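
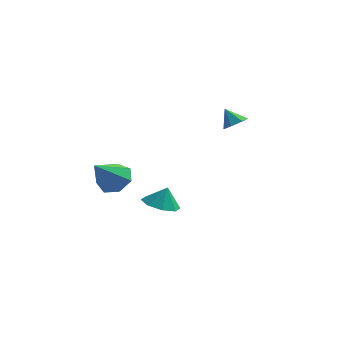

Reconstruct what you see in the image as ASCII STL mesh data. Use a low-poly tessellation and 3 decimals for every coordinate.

solid 
facet normal -0.268 -0.183 -0.946
outer loop
vertex -0.051 2.867 -3.819
vertex -0.939 3.268 -3.645
vertex -0.065 3.612 -3.959
endloop
endfacet
facet normal 0.914 0.091 0.395
outer loop
vertex -0.051 2.867 -3.819
vertex -0.065 3.612 -3.959
vertex -0.641 3.472 -2.595
endloop
endfacet
facet normal -0.268 -0.183 -0.946
outer loop
vertex -0.065 3.612 -3.959
vertex -0.939 3.268 -3.645
vertex -0.592 4.155 -3.915
endloop
endfacet
facet normal 0.685 0.636 0.355
outer loop
vertex -0.065 3.612 -3.959
vertex -0.592 4.155 -3.915
vertex -0.641 3.472 -2.595
endloop
endfacet
facet normal -0.268 -0.183 -0.946
outer loop
vertex -0.592 4.155 -3.915
vertex -0.939 3.268 -3.645
vertex -1.321 4.179 -3.713
endloop
endfacet
facet normal 0.156 0.875 0.458
outer loop
vertex -0.592 4.155 -3.915
vertex -1.321 4.179 -3.713
vertex -0.641 3.472 -2.595
endloop
endfacet
facet normal -0.268 -0.183 -0.946
outer loop
vertex -1.321 4.179 -3.713
vertex -0.939 3.268 -3.645
vertex -1.827 3.669 -3.471
endloop
endfacet
facet normal -0.366 0.670 0.646
outer loop
vertex -1.321 4.179 -3.713
vertex -1.827 3.669 -3.471
vertex -0.641 3.472 -2.595
endloop
endfacet
facet normal -0.268 -0.183 -0.946
outer loop
vertex -1.827 3.669 -3.471
vertex -0.939 3.268 -3.645
vertex -1.813 2.925 -3.331
endloop
endfacet
facet normal -0.573 0.141 0.807
outer loop
vertex -1.827 3.669 -3.471
vertex -1.813 2.925 -3.331
vertex -0.641 3.472 -2.595
endloop
endfacet
facet normal -0.268 -0.183 -0.946
outer loop
vertex -1.813 2.925 -3.331
vertex -0.939 3.268 -3.645
vertex -1.286 2.382 -3.375
endloop
endfacet
facet normal -0.344 -0.403 0.848
outer loop
vertex -1.813 2.925 -3.331
vertex -1.286 2.382 -3.375
vertex -0.641 3.472 -2.595
endloop
endfacet
facet normal -0.268 -0.183 -0.946
outer loop
vertex -1.286 2.382 -3.375
vertex -0.939 3.268 -3.645
vertex -0.556 2.358 -3.577
endloop
endfacet
facet normal 0.185 -0.642 0.744
outer loop
vertex -1.286 2.382 -3.375
vertex -0.556 2.358 -3.577
vertex -0.641 3.472 -2.595
endloop
endfacet
facet normal -0.268 -0.184 -0.946
outer loop
vertex -0.556 2.358 -3.577
vertex -0.939 3.268 -3.645
vertex -0.051 2.867 -3.819
endloop
endfacet
facet normal 0.707 -0.437 0.557
outer loop
vertex -0.556 2.358 -3.577
vertex -0.051 2.867 -3.819
vertex -0.641 3.472 -2.595
endloop
endfacet
facet normal 0.247 0.674 -0.696
outer loop
vertex -1.286 0.142 0.038
vertex -1.924 -0.226 -0.545
vertex -2.034 0.464 0.084
endloop
endfacet
facet normal 0.186 0.298 0.936
outer loop
vertex -1.286 0.142 0.038
vertex -2.034 0.464 0.084
vertex -2.396 -1.514 0.785
endloop
endfacet
facet normal 0.246 0.674 -0.696
outer loop
vertex -2.034 0.464 0.084
vertex -1.924 -0.226 -0.545
vertex -2.7 0.266 -0.343
endloop
endfacet
facet normal -0.577 0.365 0.731
outer loop
vertex -2.034 0.464 0.084
vertex -2.7 0.266 -0.343
vertex -2.396 -1.514 0.785
endloop
endfacet
facet normal 0.246 0.674 -0.696
outer loop
vertex -2.7 0.266 -0.343
vertex -1.924 -0.226 -0.545
vertex -2.782 -0.303 -0.923
endloop
endfacet
facet normal -0.981 -0.049 0.187
outer loop
vertex -2.7 0.266 -0.343
vertex -2.782 -0.303 -0.923
vertex -2.396 -1.514 0.785
endloop
endfacet
facet normal 0.246 0.675 -0.696
outer loop
vertex -2.782 -0.303 -0.923
vertex -1.924 -0.226 -0.545
vertex -2.218 -0.813 -1.218
endloop
endfacet
facet normal -0.721 -0.632 -0.285
outer loop
vertex -2.782 -0.303 -0.923
vertex -2.218 -0.813 -1.218
vertex -2.396 -1.514 0.785
endloop
endfacet
facet normal 0.247 0.674 -0.696
outer loop
vertex -2.218 -0.813 -1.218
vertex -1.924 -0.226 -0.545
vertex -1.433 -0.882 -1.006
endloop
endfacet
facet normal 0.006 -0.944 -0.330
outer loop
vertex -2.218 -0.813 -1.218
vertex -1.433 -0.882 -1.006
vertex -2.396 -1.514 0.785
endloop
endfacet
facet normal 0.247 0.674 -0.696
outer loop
vertex -1.433 -0.882 -1.006
vertex -1.924 -0.226 -0.545
vertex -1.018 -0.457 -0.447
endloop
endfacet
facet normal 0.654 -0.752 0.086
outer loop
vertex -1.433 -0.882 -1.006
vertex -1.018 -0.457 -0.447
vertex -2.396 -1.514 0.785
endloop
endfacet
facet normal 0.247 0.674 -0.696
outer loop
vertex -1.018 -0.457 -0.447
vertex -1.924 -0.226 -0.545
vertex -1.286 0.142 0.038
endloop
endfacet
facet normal 0.733 -0.198 0.650
outer loop
vertex -1.018 -0.457 -0.447
vertex -1.286 0.142 0.038
vertex -2.396 -1.514 0.785
endloop
endfacet
facet normal 0.576 -0.197 -0.793
outer loop
vertex 3.684 1.199 3.327
vertex 3.281 1.541 2.949
vertex 3.803 1.748 3.277
endloop
endfacet
facet normal 0.395 -0.002 0.919
outer loop
vertex 3.684 1.199 3.327
vertex 3.803 1.748 3.277
vertex 2.699 1.739 3.751
endloop
endfacet
facet normal 0.576 -0.196 -0.793
outer loop
vertex 3.803 1.748 3.277
vertex 3.281 1.541 2.949
vertex 3.528 2.141 2.98
endloop
endfacet
facet normal 0.279 0.696 0.662
outer loop
vertex 3.803 1.748 3.277
vertex 3.528 2.141 2.98
vertex 2.699 1.739 3.751
endloop
endfacet
facet normal 0.576 -0.196 -0.794
outer loop
vertex 3.528 2.141 2.98
vertex 3.281 1.541 2.949
vertex 3.067 2.082 2.66
endloop
endfacet
facet normal -0.264 0.942 0.207
outer loop
vertex 3.528 2.141 2.98
vertex 3.067 2.082 2.66
vertex 2.699 1.739 3.751
endloop
endfacet
facet normal 0.576 -0.196 -0.794
outer loop
vertex 3.067 2.082 2.66
vertex 3.281 1.541 2.949
vertex 2.767 1.615 2.558
endloop
endfacet
facet normal -0.826 0.554 -0.105
outer loop
vertex 3.067 2.082 2.66
vertex 2.767 1.615 2.558
vertex 2.699 1.739 3.751
endloop
endfacet
facet normal 0.575 -0.197 -0.794
outer loop
vertex 2.767 1.615 2.558
vertex 3.281 1.541 2.949
vertex 2.854 1.092 2.751
endloop
endfacet
facet normal -0.983 -0.177 -0.038
outer loop
vertex 2.767 1.615 2.558
vertex 2.854 1.092 2.751
vertex 2.699 1.739 3.751
endloop
endfacet
facet normal 0.576 -0.197 -0.794
outer loop
vertex 2.854 1.092 2.751
vertex 3.281 1.541 2.949
vertex 3.262 0.907 3.093
endloop
endfacet
facet normal -0.617 -0.701 0.358
outer loop
vertex 2.854 1.092 2.751
vertex 3.262 0.907 3.093
vertex 2.699 1.739 3.751
endloop
endfacet
facet normal 0.576 -0.197 -0.793
outer loop
vertex 3.262 0.907 3.093
vertex 3.281 1.541 2.949
vertex 3.684 1.199 3.327
endloop
endfacet
facet normal -0.004 -0.622 0.783
outer loop
vertex 3.262 0.907 3.093
vertex 3.684 1.199 3.327
vertex 2.699 1.739 3.751
endloop
endfacet

endsolid


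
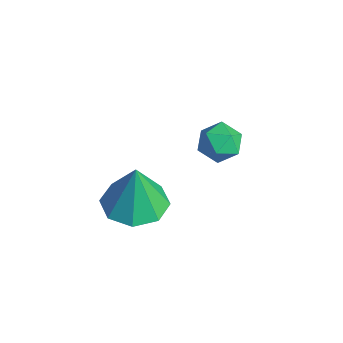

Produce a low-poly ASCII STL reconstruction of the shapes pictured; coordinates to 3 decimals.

solid 
facet normal -0.047 -0.007 -0.999
outer loop
vertex 0.76 -3.557 0.216
vertex -0.261 -3.837 0.266
vertex 0.263 -2.916 0.235
endloop
endfacet
facet normal 0.713 0.540 0.447
outer loop
vertex 0.76 -3.557 0.216
vertex 0.263 -2.916 0.235
vertex -0.179 -3.823 2.034
endloop
endfacet
facet normal -0.046 -0.008 -0.999
outer loop
vertex 0.263 -2.916 0.235
vertex -0.261 -3.837 0.266
vertex -0.541 -2.814 0.271
endloop
endfacet
facet normal 0.132 0.872 0.472
outer loop
vertex 0.263 -2.916 0.235
vertex -0.541 -2.814 0.271
vertex -0.179 -3.823 2.034
endloop
endfacet
facet normal -0.047 -0.008 -0.999
outer loop
vertex -0.541 -2.814 0.271
vertex -0.261 -3.837 0.266
vertex -1.181 -3.311 0.305
endloop
endfacet
facet normal -0.513 0.695 0.503
outer loop
vertex -0.541 -2.814 0.271
vertex -1.181 -3.311 0.305
vertex -0.179 -3.823 2.034
endloop
endfacet
facet normal -0.047 -0.008 -0.999
outer loop
vertex -1.181 -3.311 0.305
vertex -0.261 -3.837 0.266
vertex -1.283 -4.116 0.316
endloop
endfacet
facet normal -0.845 0.114 0.523
outer loop
vertex -1.181 -3.311 0.305
vertex -1.283 -4.116 0.316
vertex -0.179 -3.823 2.034
endloop
endfacet
facet normal -0.047 -0.007 -0.999
outer loop
vertex -1.283 -4.116 0.316
vertex -0.261 -3.837 0.266
vertex -0.786 -4.757 0.297
endloop
endfacet
facet normal -0.668 -0.533 0.520
outer loop
vertex -1.283 -4.116 0.316
vertex -0.786 -4.757 0.297
vertex -0.179 -3.823 2.034
endloop
endfacet
facet normal -0.046 -0.008 -0.999
outer loop
vertex -0.786 -4.757 0.297
vertex -0.261 -3.837 0.266
vertex 0.018 -4.859 0.261
endloop
endfacet
facet normal -0.087 -0.864 0.495
outer loop
vertex -0.786 -4.757 0.297
vertex 0.018 -4.859 0.261
vertex -0.179 -3.823 2.034
endloop
endfacet
facet normal -0.047 -0.008 -0.999
outer loop
vertex 0.018 -4.859 0.261
vertex -0.261 -3.837 0.266
vertex 0.658 -4.362 0.227
endloop
endfacet
facet normal 0.559 -0.688 0.464
outer loop
vertex 0.018 -4.859 0.261
vertex 0.658 -4.362 0.227
vertex -0.179 -3.823 2.034
endloop
endfacet
facet normal -0.047 -0.008 -0.999
outer loop
vertex 0.658 -4.362 0.227
vertex -0.261 -3.837 0.266
vertex 0.76 -3.557 0.216
endloop
endfacet
facet normal 0.890 -0.107 0.444
outer loop
vertex 0.658 -4.362 0.227
vertex 0.76 -3.557 0.216
vertex -0.179 -3.823 2.034
endloop
endfacet
facet normal -0.066 0.021 0.998
outer loop
vertex -1.44 -0.293 1.527
vertex -1.128 -1.004 1.563
vertex -0.669 -0.377 1.58
endloop
endfacet
facet normal 0.023 0.678 0.735
outer loop
vertex -1.44 -0.293 1.527
vertex -0.669 -0.377 1.58
vertex -0.97 0.155 1.099
endloop
endfacet
facet normal -0.513 0.810 0.284
outer loop
vertex -1.44 -0.293 1.527
vertex -0.97 0.155 1.099
vertex -1.616 -0.144 0.784
endloop
endfacet
facet normal -0.935 0.234 0.268
outer loop
vertex -1.44 -0.293 1.527
vertex -1.616 -0.144 0.784
vertex -1.713 -0.86 1.07
endloop
endfacet
facet normal -0.659 -0.253 0.708
outer loop
vertex -1.44 -0.293 1.527
vertex -1.713 -0.86 1.07
vertex -1.128 -1.004 1.563
endloop
endfacet
facet normal 0.632 0.685 0.362
outer loop
vertex -0.97 0.155 1.099
vertex -0.669 -0.377 1.58
vertex -0.367 -0.28 0.87
endloop
endfacet
facet normal 0.487 -0.378 0.787
outer loop
vertex -0.669 -0.377 1.58
vertex -1.128 -1.004 1.563
vertex -0.464 -0.996 1.156
endloop
endfacet
facet normal -0.472 -0.822 0.320
outer loop
vertex -1.128 -1.004 1.563
vertex -1.713 -0.86 1.07
vertex -1.11 -1.295 0.841
endloop
endfacet
facet normal -0.918 -0.033 -0.395
outer loop
vertex -1.713 -0.86 1.07
vertex -1.616 -0.144 0.784
vertex -1.411 -0.763 0.36
endloop
endfacet
facet normal -0.237 0.899 -0.368
outer loop
vertex -1.616 -0.144 0.784
vertex -0.97 0.155 1.099
vertex -0.952 -0.136 0.377
endloop
endfacet
facet normal 0.935 -0.234 -0.268
outer loop
vertex -0.64 -0.847 0.413
vertex -0.367 -0.28 0.87
vertex -0.464 -0.996 1.156
endloop
endfacet
facet normal 0.513 -0.810 -0.284
outer loop
vertex -0.64 -0.847 0.413
vertex -0.464 -0.996 1.156
vertex -1.11 -1.295 0.841
endloop
endfacet
facet normal -0.023 -0.678 -0.735
outer loop
vertex -0.64 -0.847 0.413
vertex -1.11 -1.295 0.841
vertex -1.411 -0.763 0.36
endloop
endfacet
facet normal 0.066 -0.021 -0.998
outer loop
vertex -0.64 -0.847 0.413
vertex -1.411 -0.763 0.36
vertex -0.952 -0.136 0.377
endloop
endfacet
facet normal 0.659 0.253 -0.708
outer loop
vertex -0.64 -0.847 0.413
vertex -0.952 -0.136 0.377
vertex -0.367 -0.28 0.87
endloop
endfacet
facet normal 0.918 0.033 0.395
outer loop
vertex -0.464 -0.996 1.156
vertex -0.367 -0.28 0.87
vertex -0.669 -0.377 1.58
endloop
endfacet
facet normal 0.237 -0.899 0.368
outer loop
vertex -1.11 -1.295 0.841
vertex -0.464 -0.996 1.156
vertex -1.128 -1.004 1.563
endloop
endfacet
facet normal -0.632 -0.685 -0.362
outer loop
vertex -1.411 -0.763 0.36
vertex -1.11 -1.295 0.841
vertex -1.713 -0.86 1.07
endloop
endfacet
facet normal -0.487 0.378 -0.787
outer loop
vertex -0.952 -0.136 0.377
vertex -1.411 -0.763 0.36
vertex -1.616 -0.144 0.784
endloop
endfacet
facet normal 0.472 0.822 -0.320
outer loop
vertex -0.367 -0.28 0.87
vertex -0.952 -0.136 0.377
vertex -0.97 0.155 1.099
endloop
endfacet

endsolid


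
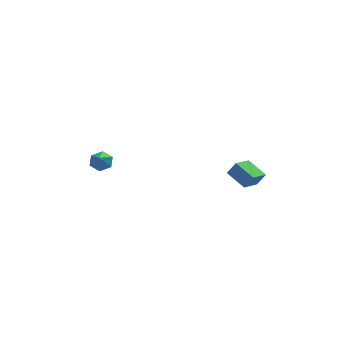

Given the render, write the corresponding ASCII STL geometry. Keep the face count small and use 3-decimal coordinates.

solid 
facet normal 0.139 0.694 -0.706
outer loop
vertex -2.803 1.435 -1.24
vertex -3.311 1.792 -0.989
vertex -2.688 1.894 -0.766
endloop
endfacet
facet normal 0.804 -0.513 0.302
outer loop
vertex -2.803 1.435 -1.24
vertex -2.688 1.894 -0.766
vertex -3.469 1.008 -0.191
endloop
endfacet
facet normal 0.139 0.694 -0.706
outer loop
vertex -2.688 1.894 -0.766
vertex -3.311 1.792 -0.989
vertex -3.196 2.251 -0.515
endloop
endfacet
facet normal 0.503 0.113 0.857
outer loop
vertex -2.688 1.894 -0.766
vertex -3.196 2.251 -0.515
vertex -3.469 1.008 -0.191
endloop
endfacet
facet normal 0.140 0.694 -0.706
outer loop
vertex -3.196 2.251 -0.515
vertex -3.311 1.792 -0.989
vertex -3.819 2.15 -0.738
endloop
endfacet
facet normal -0.365 0.309 0.878
outer loop
vertex -3.196 2.251 -0.515
vertex -3.819 2.15 -0.738
vertex -3.469 1.008 -0.191
endloop
endfacet
facet normal 0.140 0.694 -0.706
outer loop
vertex -3.819 2.15 -0.738
vertex -3.311 1.792 -0.989
vertex -3.935 1.691 -1.212
endloop
endfacet
facet normal -0.931 -0.120 0.344
outer loop
vertex -3.819 2.15 -0.738
vertex -3.935 1.691 -1.212
vertex -3.469 1.008 -0.191
endloop
endfacet
facet normal 0.140 0.694 -0.706
outer loop
vertex -3.935 1.691 -1.212
vertex -3.311 1.792 -0.989
vertex -3.427 1.333 -1.463
endloop
endfacet
facet normal -0.631 -0.747 -0.212
outer loop
vertex -3.935 1.691 -1.212
vertex -3.427 1.333 -1.463
vertex -3.469 1.008 -0.191
endloop
endfacet
facet normal 0.139 0.694 -0.706
outer loop
vertex -3.427 1.333 -1.463
vertex -3.311 1.792 -0.989
vertex -2.803 1.435 -1.24
endloop
endfacet
facet normal 0.237 -0.943 -0.233
outer loop
vertex -3.427 1.333 -1.463
vertex -2.803 1.435 -1.24
vertex -3.469 1.008 -0.191
endloop
endfacet
facet normal -0.526 0.046 -0.849
outer loop
vertex 3.578 -3.958 0.406
vertex 2.815 -3.031 0.929
vertex 4.358 -3.07 -0.03
endloop
endfacet
facet normal 0.583 -0.708 -0.399
outer loop
vertex 4.805 -3.109 0.691
vertex 3.578 -3.958 0.406
vertex 4.358 -3.07 -0.03
endloop
endfacet
facet normal -0.526 0.046 -0.849
outer loop
vertex 4.358 -3.07 -0.03
vertex 2.815 -3.031 0.929
vertex 3.595 -2.143 0.493
endloop
endfacet
facet normal 0.619 0.705 -0.346
outer loop
vertex 3.595 -2.143 0.493
vertex 4.805 -3.109 0.691
vertex 4.358 -3.07 -0.03
endloop
endfacet
facet normal -0.619 -0.705 0.346
outer loop
vertex 3.578 -3.958 0.406
vertex 3.262 -3.07 1.65
vertex 2.815 -3.031 0.929
endloop
endfacet
facet normal 0.583 -0.708 -0.399
outer loop
vertex 4.025 -3.997 1.127
vertex 3.578 -3.958 0.406
vertex 4.805 -3.109 0.691
endloop
endfacet
facet normal -0.619 -0.705 0.346
outer loop
vertex 4.025 -3.997 1.127
vertex 3.262 -3.07 1.65
vertex 3.578 -3.958 0.406
endloop
endfacet
facet normal -0.583 0.708 0.399
outer loop
vertex 2.815 -3.031 0.929
vertex 3.262 -3.07 1.65
vertex 3.595 -2.143 0.493
endloop
endfacet
facet normal 0.619 0.705 -0.346
outer loop
vertex 4.042 -2.182 1.214
vertex 4.805 -3.109 0.691
vertex 3.595 -2.143 0.493
endloop
endfacet
facet normal -0.583 0.708 0.399
outer loop
vertex 3.595 -2.143 0.493
vertex 3.262 -3.07 1.65
vertex 4.042 -2.182 1.214
endloop
endfacet
facet normal 0.526 -0.046 0.849
outer loop
vertex 4.042 -2.182 1.214
vertex 4.025 -3.997 1.127
vertex 4.805 -3.109 0.691
endloop
endfacet
facet normal 0.526 -0.046 0.849
outer loop
vertex 3.262 -3.07 1.65
vertex 4.025 -3.997 1.127
vertex 4.042 -2.182 1.214
endloop
endfacet

endsolid


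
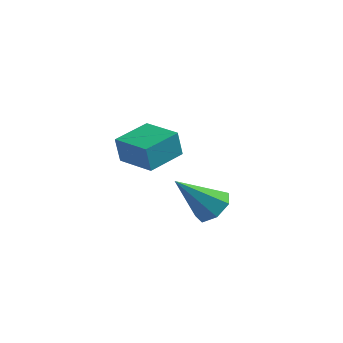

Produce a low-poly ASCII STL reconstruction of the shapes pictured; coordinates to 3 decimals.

solid 
facet normal 0.540 0.416 -0.732
outer loop
vertex 2.926 0.499 -1.695
vertex 2.51 -0.003 -2.287
vertex 2.29 0.797 -1.995
endloop
endfacet
facet normal -0.072 0.627 0.776
outer loop
vertex 2.926 0.499 -1.695
vertex 2.29 0.797 -1.995
vertex 1.35 -0.897 -0.713
endloop
endfacet
facet normal 0.540 0.416 -0.732
outer loop
vertex 2.29 0.797 -1.995
vertex 2.51 -0.003 -2.287
vertex 1.82 0.493 -2.515
endloop
endfacet
facet normal -0.726 0.623 0.292
outer loop
vertex 2.29 0.797 -1.995
vertex 1.82 0.493 -2.515
vertex 1.35 -0.897 -0.713
endloop
endfacet
facet normal 0.540 0.415 -0.732
outer loop
vertex 1.82 0.493 -2.515
vertex 2.51 -0.003 -2.287
vertex 1.87 -0.185 -2.863
endloop
endfacet
facet normal -0.974 0.042 -0.222
outer loop
vertex 1.82 0.493 -2.515
vertex 1.87 -0.185 -2.863
vertex 1.35 -0.897 -0.713
endloop
endfacet
facet normal 0.540 0.416 -0.732
outer loop
vertex 1.87 -0.185 -2.863
vertex 2.51 -0.003 -2.287
vertex 2.403 -0.726 -2.777
endloop
endfacet
facet normal -0.629 -0.680 -0.377
outer loop
vertex 1.87 -0.185 -2.863
vertex 2.403 -0.726 -2.777
vertex 1.35 -0.897 -0.713
endloop
endfacet
facet normal 0.541 0.416 -0.731
outer loop
vertex 2.403 -0.726 -2.777
vertex 2.51 -0.003 -2.287
vertex 3.016 -0.723 -2.322
endloop
endfacet
facet normal 0.048 -0.997 -0.058
outer loop
vertex 2.403 -0.726 -2.777
vertex 3.016 -0.723 -2.322
vertex 1.35 -0.897 -0.713
endloop
endfacet
facet normal 0.540 0.415 -0.732
outer loop
vertex 3.016 -0.723 -2.322
vertex 2.51 -0.003 -2.287
vertex 3.249 -0.177 -1.841
endloop
endfacet
facet normal 0.550 -0.672 0.496
outer loop
vertex 3.016 -0.723 -2.322
vertex 3.249 -0.177 -1.841
vertex 1.35 -0.897 -0.713
endloop
endfacet
facet normal 0.540 0.416 -0.732
outer loop
vertex 3.249 -0.177 -1.841
vertex 2.51 -0.003 -2.287
vertex 2.926 0.499 -1.695
endloop
endfacet
facet normal 0.496 0.050 0.867
outer loop
vertex 3.249 -0.177 -1.841
vertex 2.926 0.499 -1.695
vertex 1.35 -0.897 -0.713
endloop
endfacet
facet normal -0.940 0.335 -0.072
outer loop
vertex -3.306 3.142 -1.559
vertex -2.724 4.834 -1.289
vertex -3.156 3.291 -2.821
endloop
endfacet
facet normal -0.321 -0.935 -0.149
outer loop
vertex -1.456 2.686 -2.691
vertex -3.306 3.142 -1.559
vertex -3.156 3.291 -2.821
endloop
endfacet
facet normal -0.940 0.334 -0.072
outer loop
vertex -3.156 3.291 -2.821
vertex -2.724 4.834 -1.289
vertex -2.574 4.984 -2.551
endloop
endfacet
facet normal 0.117 0.117 -0.986
outer loop
vertex -2.574 4.984 -2.551
vertex -1.456 2.686 -2.691
vertex -3.156 3.291 -2.821
endloop
endfacet
facet normal -0.117 -0.117 0.986
outer loop
vertex -3.306 3.142 -1.559
vertex -1.024 4.229 -1.159
vertex -2.724 4.834 -1.289
endloop
endfacet
facet normal -0.322 -0.935 -0.149
outer loop
vertex -1.606 2.536 -1.429
vertex -3.306 3.142 -1.559
vertex -1.456 2.686 -2.691
endloop
endfacet
facet normal -0.117 -0.117 0.986
outer loop
vertex -1.606 2.536 -1.429
vertex -1.024 4.229 -1.159
vertex -3.306 3.142 -1.559
endloop
endfacet
facet normal 0.321 0.935 0.149
outer loop
vertex -2.724 4.834 -1.289
vertex -1.024 4.229 -1.159
vertex -2.574 4.984 -2.551
endloop
endfacet
facet normal 0.117 0.117 -0.986
outer loop
vertex -0.874 4.378 -2.421
vertex -1.456 2.686 -2.691
vertex -2.574 4.984 -2.551
endloop
endfacet
facet normal 0.322 0.935 0.149
outer loop
vertex -2.574 4.984 -2.551
vertex -1.024 4.229 -1.159
vertex -0.874 4.378 -2.421
endloop
endfacet
facet normal 0.940 -0.335 0.072
outer loop
vertex -0.874 4.378 -2.421
vertex -1.606 2.536 -1.429
vertex -1.456 2.686 -2.691
endloop
endfacet
facet normal 0.940 -0.335 0.072
outer loop
vertex -1.024 4.229 -1.159
vertex -1.606 2.536 -1.429
vertex -0.874 4.378 -2.421
endloop
endfacet

endsolid


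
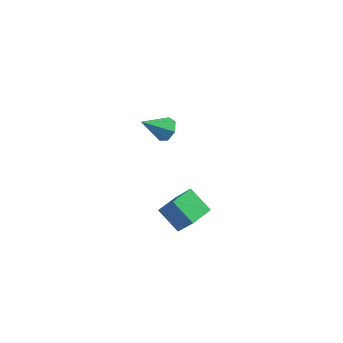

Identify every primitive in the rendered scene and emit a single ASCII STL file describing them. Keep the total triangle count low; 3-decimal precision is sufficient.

solid 
facet normal -0.806 0.239 0.542
outer loop
vertex 2.113 -3.149 2.244
vertex 2.502 -1.941 2.291
vertex 1.136 -2.771 0.623
endloop
endfacet
facet normal -0.307 -0.951 -0.037
outer loop
vertex 2.378 -3.139 -0.211
vertex 2.113 -3.149 2.244
vertex 1.136 -2.771 0.623
endloop
endfacet
facet normal -0.806 0.239 0.541
outer loop
vertex 1.136 -2.771 0.623
vertex 2.502 -1.941 2.291
vertex 1.526 -1.563 0.67
endloop
endfacet
facet normal -0.506 0.196 -0.840
outer loop
vertex 1.526 -1.563 0.67
vertex 2.378 -3.139 -0.211
vertex 1.136 -2.771 0.623
endloop
endfacet
facet normal 0.506 -0.196 0.840
outer loop
vertex 2.113 -3.149 2.244
vertex 3.744 -2.309 1.457
vertex 2.502 -1.941 2.291
endloop
endfacet
facet normal -0.307 -0.951 -0.037
outer loop
vertex 3.354 -3.517 1.41
vertex 2.113 -3.149 2.244
vertex 2.378 -3.139 -0.211
endloop
endfacet
facet normal 0.506 -0.196 0.840
outer loop
vertex 3.354 -3.517 1.41
vertex 3.744 -2.309 1.457
vertex 2.113 -3.149 2.244
endloop
endfacet
facet normal 0.307 0.951 0.037
outer loop
vertex 2.502 -1.941 2.291
vertex 3.744 -2.309 1.457
vertex 1.526 -1.563 0.67
endloop
endfacet
facet normal -0.506 0.196 -0.840
outer loop
vertex 2.767 -1.931 -0.164
vertex 2.378 -3.139 -0.211
vertex 1.526 -1.563 0.67
endloop
endfacet
facet normal 0.307 0.951 0.037
outer loop
vertex 1.526 -1.563 0.67
vertex 3.744 -2.309 1.457
vertex 2.767 -1.931 -0.164
endloop
endfacet
facet normal 0.806 -0.239 -0.541
outer loop
vertex 2.767 -1.931 -0.164
vertex 3.354 -3.517 1.41
vertex 2.378 -3.139 -0.211
endloop
endfacet
facet normal 0.806 -0.239 -0.542
outer loop
vertex 3.744 -2.309 1.457
vertex 3.354 -3.517 1.41
vertex 2.767 -1.931 -0.164
endloop
endfacet
facet normal 0.581 0.520 -0.626
outer loop
vertex -1.391 4.64 -0.218
vertex -1.786 4.35 -0.825
vertex -1.929 5.0 -0.418
endloop
endfacet
facet normal -0.047 0.430 0.901
outer loop
vertex -1.391 4.64 -0.218
vertex -1.929 5.0 -0.418
vertex -2.814 3.43 0.285
endloop
endfacet
facet normal 0.580 0.520 -0.627
outer loop
vertex -1.929 5.0 -0.418
vertex -1.786 4.35 -0.825
vertex -2.359 4.87 -0.924
endloop
endfacet
facet normal -0.687 0.582 0.435
outer loop
vertex -1.929 5.0 -0.418
vertex -2.359 4.87 -0.924
vertex -2.814 3.43 0.285
endloop
endfacet
facet normal 0.580 0.520 -0.627
outer loop
vertex -2.359 4.87 -0.924
vertex -1.786 4.35 -0.825
vertex -2.358 4.349 -1.355
endloop
endfacet
facet normal -0.971 0.151 -0.185
outer loop
vertex -2.359 4.87 -0.924
vertex -2.358 4.349 -1.355
vertex -2.814 3.43 0.285
endloop
endfacet
facet normal 0.580 0.520 -0.627
outer loop
vertex -2.358 4.349 -1.355
vertex -1.786 4.35 -0.825
vertex -1.926 3.828 -1.387
endloop
endfacet
facet normal -0.685 -0.538 -0.492
outer loop
vertex -2.358 4.349 -1.355
vertex -1.926 3.828 -1.387
vertex -2.814 3.43 0.285
endloop
endfacet
facet normal 0.580 0.520 -0.627
outer loop
vertex -1.926 3.828 -1.387
vertex -1.786 4.35 -0.825
vertex -1.389 3.701 -0.996
endloop
endfacet
facet normal -0.044 -0.966 -0.253
outer loop
vertex -1.926 3.828 -1.387
vertex -1.389 3.701 -0.996
vertex -2.814 3.43 0.285
endloop
endfacet
facet normal 0.581 0.520 -0.626
outer loop
vertex -1.389 3.701 -0.996
vertex -1.786 4.35 -0.825
vertex -1.151 4.062 -0.475
endloop
endfacet
facet normal 0.468 -0.812 0.349
outer loop
vertex -1.389 3.701 -0.996
vertex -1.151 4.062 -0.475
vertex -2.814 3.43 0.285
endloop
endfacet
facet normal 0.581 0.520 -0.626
outer loop
vertex -1.151 4.062 -0.475
vertex -1.786 4.35 -0.825
vertex -1.391 4.64 -0.218
endloop
endfacet
facet normal 0.467 -0.190 0.864
outer loop
vertex -1.151 4.062 -0.475
vertex -1.391 4.64 -0.218
vertex -2.814 3.43 0.285
endloop
endfacet

endsolid


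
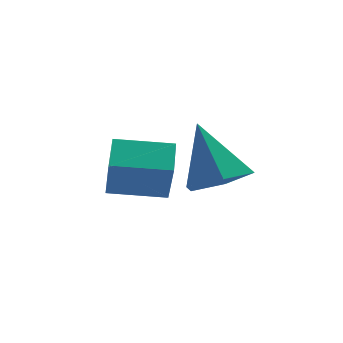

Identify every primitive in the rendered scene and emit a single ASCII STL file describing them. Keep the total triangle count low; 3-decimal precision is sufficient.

solid 
facet normal -0.914 0.392 0.099
outer loop
vertex 1.306 1.527 -3.031
vertex 1.743 2.448 -2.645
vertex 1.418 2.269 -4.928
endloop
endfacet
facet normal -0.401 -0.845 -0.354
outer loop
vertex 3.137 1.532 -5.115
vertex 1.306 1.527 -3.031
vertex 1.418 2.269 -4.928
endloop
endfacet
facet normal -0.915 0.391 0.100
outer loop
vertex 1.418 2.269 -4.928
vertex 1.743 2.448 -2.645
vertex 1.854 3.19 -4.542
endloop
endfacet
facet normal 0.055 0.364 -0.930
outer loop
vertex 1.854 3.19 -4.542
vertex 3.137 1.532 -5.115
vertex 1.418 2.269 -4.928
endloop
endfacet
facet normal -0.055 -0.364 0.930
outer loop
vertex 1.306 1.527 -3.031
vertex 3.462 1.711 -2.832
vertex 1.743 2.448 -2.645
endloop
endfacet
facet normal -0.401 -0.845 -0.354
outer loop
vertex 3.026 0.79 -3.218
vertex 1.306 1.527 -3.031
vertex 3.137 1.532 -5.115
endloop
endfacet
facet normal -0.055 -0.364 0.930
outer loop
vertex 3.026 0.79 -3.218
vertex 3.462 1.711 -2.832
vertex 1.306 1.527 -3.031
endloop
endfacet
facet normal 0.401 0.845 0.354
outer loop
vertex 1.743 2.448 -2.645
vertex 3.462 1.711 -2.832
vertex 1.854 3.19 -4.542
endloop
endfacet
facet normal 0.055 0.364 -0.930
outer loop
vertex 3.574 2.453 -4.729
vertex 3.137 1.532 -5.115
vertex 1.854 3.19 -4.542
endloop
endfacet
facet normal 0.401 0.845 0.354
outer loop
vertex 1.854 3.19 -4.542
vertex 3.462 1.711 -2.832
vertex 3.574 2.453 -4.729
endloop
endfacet
facet normal 0.915 -0.392 -0.100
outer loop
vertex 3.574 2.453 -4.729
vertex 3.026 0.79 -3.218
vertex 3.137 1.532 -5.115
endloop
endfacet
facet normal 0.915 -0.392 -0.099
outer loop
vertex 3.462 1.711 -2.832
vertex 3.026 0.79 -3.218
vertex 3.574 2.453 -4.729
endloop
endfacet
facet normal 0.111 -0.574 -0.812
outer loop
vertex 4.616 -1.343 -2.161
vertex 3.804 -0.794 -2.66
vertex 4.845 -0.45 -2.761
endloop
endfacet
facet normal 0.837 0.141 0.529
outer loop
vertex 4.616 -1.343 -2.161
vertex 4.845 -0.45 -2.761
vertex 3.576 0.394 -0.98
endloop
endfacet
facet normal 0.111 -0.574 -0.812
outer loop
vertex 4.845 -0.45 -2.761
vertex 3.804 -0.794 -2.66
vertex 4.033 0.099 -3.26
endloop
endfacet
facet normal 0.558 0.830 0.005
outer loop
vertex 4.845 -0.45 -2.761
vertex 4.033 0.099 -3.26
vertex 3.576 0.394 -0.98
endloop
endfacet
facet normal 0.110 -0.574 -0.812
outer loop
vertex 4.033 0.099 -3.26
vertex 3.804 -0.794 -2.66
vertex 2.993 -0.244 -3.159
endloop
endfacet
facet normal -0.324 0.928 -0.185
outer loop
vertex 4.033 0.099 -3.26
vertex 2.993 -0.244 -3.159
vertex 3.576 0.394 -0.98
endloop
endfacet
facet normal 0.110 -0.574 -0.812
outer loop
vertex 2.993 -0.244 -3.159
vertex 3.804 -0.794 -2.66
vertex 2.764 -1.137 -2.559
endloop
endfacet
facet normal -0.929 0.339 0.149
outer loop
vertex 2.993 -0.244 -3.159
vertex 2.764 -1.137 -2.559
vertex 3.576 0.394 -0.98
endloop
endfacet
facet normal 0.110 -0.574 -0.812
outer loop
vertex 2.764 -1.137 -2.559
vertex 3.804 -0.794 -2.66
vertex 3.576 -1.687 -2.06
endloop
endfacet
facet normal -0.651 -0.350 0.674
outer loop
vertex 2.764 -1.137 -2.559
vertex 3.576 -1.687 -2.06
vertex 3.576 0.394 -0.98
endloop
endfacet
facet normal 0.111 -0.574 -0.812
outer loop
vertex 3.576 -1.687 -2.06
vertex 3.804 -0.794 -2.66
vertex 4.616 -1.343 -2.161
endloop
endfacet
facet normal 0.232 -0.448 0.863
outer loop
vertex 3.576 -1.687 -2.06
vertex 4.616 -1.343 -2.161
vertex 3.576 0.394 -0.98
endloop
endfacet

endsolid


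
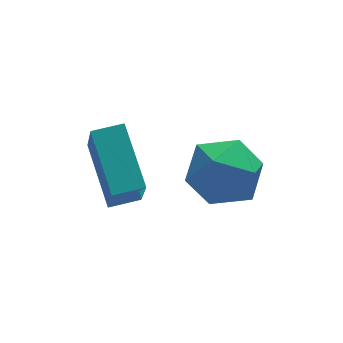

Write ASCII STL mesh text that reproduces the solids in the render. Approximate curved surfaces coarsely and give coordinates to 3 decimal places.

solid 
facet normal -0.770 0.173 0.615
outer loop
vertex -0.689 1.769 -0.593
vertex -0.102 1.512 0.214
vertex -0.138 2.491 -0.106
endloop
endfacet
facet normal -0.806 0.591 0.037
outer loop
vertex -0.689 1.769 -0.593
vertex -0.138 2.491 -0.106
vertex -0.187 2.488 -1.135
endloop
endfacet
facet normal -0.825 0.170 -0.539
outer loop
vertex -0.689 1.769 -0.593
vertex -0.187 2.488 -1.135
vertex -0.182 1.508 -1.451
endloop
endfacet
facet normal -0.800 -0.509 -0.318
outer loop
vertex -0.689 1.769 -0.593
vertex -0.182 1.508 -1.451
vertex -0.129 0.904 -0.617
endloop
endfacet
facet normal -0.766 -0.507 0.396
outer loop
vertex -0.689 1.769 -0.593
vertex -0.129 0.904 -0.617
vertex -0.102 1.512 0.214
endloop
endfacet
facet normal -0.209 0.978 0.007
outer loop
vertex -0.187 2.488 -1.135
vertex -0.138 2.491 -0.106
vertex 0.709 2.676 -0.663
endloop
endfacet
facet normal -0.149 0.302 0.941
outer loop
vertex -0.138 2.491 -0.106
vertex -0.102 1.512 0.214
vertex 0.762 2.072 0.171
endloop
endfacet
facet normal -0.142 -0.797 0.587
outer loop
vertex -0.102 1.512 0.214
vertex -0.129 0.904 -0.617
vertex 0.767 1.092 -0.145
endloop
endfacet
facet normal -0.198 -0.800 -0.567
outer loop
vertex -0.129 0.904 -0.617
vertex -0.182 1.508 -1.451
vertex 0.718 1.089 -1.174
endloop
endfacet
facet normal -0.238 0.297 -0.925
outer loop
vertex -0.182 1.508 -1.451
vertex -0.187 2.488 -1.135
vertex 0.682 2.068 -1.494
endloop
endfacet
facet normal 0.800 0.509 0.318
outer loop
vertex 1.269 1.811 -0.687
vertex 0.709 2.676 -0.663
vertex 0.762 2.072 0.171
endloop
endfacet
facet normal 0.825 -0.170 0.539
outer loop
vertex 1.269 1.811 -0.687
vertex 0.762 2.072 0.171
vertex 0.767 1.092 -0.145
endloop
endfacet
facet normal 0.806 -0.591 -0.037
outer loop
vertex 1.269 1.811 -0.687
vertex 0.767 1.092 -0.145
vertex 0.718 1.089 -1.174
endloop
endfacet
facet normal 0.770 -0.173 -0.615
outer loop
vertex 1.269 1.811 -0.687
vertex 0.718 1.089 -1.174
vertex 0.682 2.068 -1.494
endloop
endfacet
facet normal 0.766 0.507 -0.396
outer loop
vertex 1.269 1.811 -0.687
vertex 0.682 2.068 -1.494
vertex 0.709 2.676 -0.663
endloop
endfacet
facet normal 0.198 0.800 0.567
outer loop
vertex 0.762 2.072 0.171
vertex 0.709 2.676 -0.663
vertex -0.138 2.491 -0.106
endloop
endfacet
facet normal 0.238 -0.297 0.925
outer loop
vertex 0.767 1.092 -0.145
vertex 0.762 2.072 0.171
vertex -0.102 1.512 0.214
endloop
endfacet
facet normal 0.209 -0.978 -0.007
outer loop
vertex 0.718 1.089 -1.174
vertex 0.767 1.092 -0.145
vertex -0.129 0.904 -0.617
endloop
endfacet
facet normal 0.149 -0.302 -0.941
outer loop
vertex 0.682 2.068 -1.494
vertex 0.718 1.089 -1.174
vertex -0.182 1.508 -1.451
endloop
endfacet
facet normal 0.142 0.797 -0.587
outer loop
vertex 0.709 2.676 -0.663
vertex 0.682 2.068 -1.494
vertex -0.187 2.488 -1.135
endloop
endfacet
facet normal -0.995 0.060 -0.080
outer loop
vertex -2.251 3.971 -0.269
vertex -2.076 4.874 -1.781
vertex -2.27 2.375 -1.225
endloop
endfacet
facet normal -0.099 -0.510 0.854
outer loop
vertex -1.444 2.326 -1.159
vertex -2.251 3.971 -0.269
vertex -2.27 2.375 -1.225
endloop
endfacet
facet normal -0.995 0.060 -0.080
outer loop
vertex -2.27 2.375 -1.225
vertex -2.076 4.874 -1.781
vertex -2.095 3.279 -2.737
endloop
endfacet
facet normal -0.010 -0.858 -0.514
outer loop
vertex -2.095 3.279 -2.737
vertex -1.444 2.326 -1.159
vertex -2.27 2.375 -1.225
endloop
endfacet
facet normal 0.010 0.858 0.514
outer loop
vertex -2.251 3.971 -0.269
vertex -1.25 4.825 -1.715
vertex -2.076 4.874 -1.781
endloop
endfacet
facet normal -0.099 -0.511 0.854
outer loop
vertex -1.425 3.921 -0.203
vertex -2.251 3.971 -0.269
vertex -1.444 2.326 -1.159
endloop
endfacet
facet normal 0.011 0.858 0.514
outer loop
vertex -1.425 3.921 -0.203
vertex -1.25 4.825 -1.715
vertex -2.251 3.971 -0.269
endloop
endfacet
facet normal 0.099 0.511 -0.854
outer loop
vertex -2.076 4.874 -1.781
vertex -1.25 4.825 -1.715
vertex -2.095 3.279 -2.737
endloop
endfacet
facet normal -0.011 -0.858 -0.514
outer loop
vertex -1.269 3.229 -2.671
vertex -1.444 2.326 -1.159
vertex -2.095 3.279 -2.737
endloop
endfacet
facet normal 0.099 0.510 -0.854
outer loop
vertex -2.095 3.279 -2.737
vertex -1.25 4.825 -1.715
vertex -1.269 3.229 -2.671
endloop
endfacet
facet normal 0.995 -0.060 0.080
outer loop
vertex -1.269 3.229 -2.671
vertex -1.425 3.921 -0.203
vertex -1.444 2.326 -1.159
endloop
endfacet
facet normal 0.995 -0.060 0.080
outer loop
vertex -1.25 4.825 -1.715
vertex -1.425 3.921 -0.203
vertex -1.269 3.229 -2.671
endloop
endfacet

endsolid


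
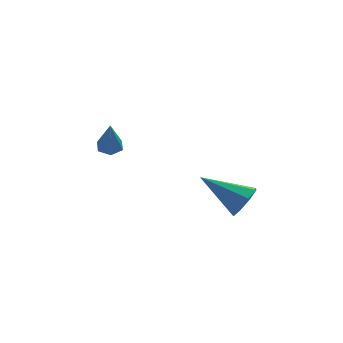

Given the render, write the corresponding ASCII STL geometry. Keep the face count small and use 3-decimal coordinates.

solid 
facet normal 0.763 -0.390 -0.515
outer loop
vertex 2.083 -2.638 -1.558
vertex 1.681 -2.524 -2.24
vertex 2.195 -2.09 -1.807
endloop
endfacet
facet normal 0.319 0.337 0.886
outer loop
vertex 2.083 -2.638 -1.558
vertex 2.195 -2.09 -1.807
vertex 0.139 -1.736 -1.2
endloop
endfacet
facet normal 0.763 -0.390 -0.515
outer loop
vertex 2.195 -2.09 -1.807
vertex 1.681 -2.524 -2.24
vertex 2.006 -1.796 -2.31
endloop
endfacet
facet normal 0.271 0.872 0.408
outer loop
vertex 2.195 -2.09 -1.807
vertex 2.006 -1.796 -2.31
vertex 0.139 -1.736 -1.2
endloop
endfacet
facet normal 0.763 -0.390 -0.516
outer loop
vertex 2.006 -1.796 -2.31
vertex 1.681 -2.524 -2.24
vertex 1.626 -1.928 -2.772
endloop
endfacet
facet normal -0.090 0.975 -0.204
outer loop
vertex 2.006 -1.796 -2.31
vertex 1.626 -1.928 -2.772
vertex 0.139 -1.736 -1.2
endloop
endfacet
facet normal 0.764 -0.389 -0.515
outer loop
vertex 1.626 -1.928 -2.772
vertex 1.681 -2.524 -2.24
vertex 1.279 -2.409 -2.923
endloop
endfacet
facet normal -0.552 0.585 -0.594
outer loop
vertex 1.626 -1.928 -2.772
vertex 1.279 -2.409 -2.923
vertex 0.139 -1.736 -1.2
endloop
endfacet
facet normal 0.764 -0.389 -0.515
outer loop
vertex 1.279 -2.409 -2.923
vertex 1.681 -2.524 -2.24
vertex 1.167 -2.958 -2.674
endloop
endfacet
facet normal -0.844 -0.069 -0.532
outer loop
vertex 1.279 -2.409 -2.923
vertex 1.167 -2.958 -2.674
vertex 0.139 -1.736 -1.2
endloop
endfacet
facet normal 0.764 -0.390 -0.515
outer loop
vertex 1.167 -2.958 -2.674
vertex 1.681 -2.524 -2.24
vertex 1.356 -3.252 -2.171
endloop
endfacet
facet normal -0.795 -0.604 -0.054
outer loop
vertex 1.167 -2.958 -2.674
vertex 1.356 -3.252 -2.171
vertex 0.139 -1.736 -1.2
endloop
endfacet
facet normal 0.763 -0.390 -0.516
outer loop
vertex 1.356 -3.252 -2.171
vertex 1.681 -2.524 -2.24
vertex 1.736 -3.119 -1.709
endloop
endfacet
facet normal -0.433 -0.706 0.560
outer loop
vertex 1.356 -3.252 -2.171
vertex 1.736 -3.119 -1.709
vertex 0.139 -1.736 -1.2
endloop
endfacet
facet normal 0.764 -0.389 -0.515
outer loop
vertex 1.736 -3.119 -1.709
vertex 1.681 -2.524 -2.24
vertex 2.083 -2.638 -1.558
endloop
endfacet
facet normal 0.027 -0.317 0.948
outer loop
vertex 1.736 -3.119 -1.709
vertex 2.083 -2.638 -1.558
vertex 0.139 -1.736 -1.2
endloop
endfacet
facet normal 0.030 0.371 -0.928
outer loop
vertex -2.142 2.848 -1.685
vertex -2.645 2.624 -1.791
vertex -2.607 3.143 -1.582
endloop
endfacet
facet normal 0.525 0.628 0.574
outer loop
vertex -2.142 2.848 -1.685
vertex -2.607 3.143 -1.582
vertex -2.695 2.016 -0.269
endloop
endfacet
facet normal 0.030 0.371 -0.928
outer loop
vertex -2.607 3.143 -1.582
vertex -2.645 2.624 -1.791
vertex -3.11 2.919 -1.688
endloop
endfacet
facet normal -0.431 0.699 0.571
outer loop
vertex -2.607 3.143 -1.582
vertex -3.11 2.919 -1.688
vertex -2.695 2.016 -0.269
endloop
endfacet
facet normal 0.031 0.372 -0.928
outer loop
vertex -3.11 2.919 -1.688
vertex -2.645 2.624 -1.791
vertex -3.148 2.401 -1.897
endloop
endfacet
facet normal -0.965 -0.034 0.260
outer loop
vertex -3.11 2.919 -1.688
vertex -3.148 2.401 -1.897
vertex -2.695 2.016 -0.269
endloop
endfacet
facet normal 0.031 0.372 -0.928
outer loop
vertex -3.148 2.401 -1.897
vertex -2.645 2.624 -1.791
vertex -2.683 2.106 -2.0
endloop
endfacet
facet normal -0.543 -0.839 -0.047
outer loop
vertex -3.148 2.401 -1.897
vertex -2.683 2.106 -2.0
vertex -2.695 2.016 -0.269
endloop
endfacet
facet normal 0.031 0.372 -0.928
outer loop
vertex -2.683 2.106 -2.0
vertex -2.645 2.624 -1.791
vertex -2.18 2.329 -1.894
endloop
endfacet
facet normal 0.413 -0.910 -0.044
outer loop
vertex -2.683 2.106 -2.0
vertex -2.18 2.329 -1.894
vertex -2.695 2.016 -0.269
endloop
endfacet
facet normal 0.030 0.371 -0.928
outer loop
vertex -2.18 2.329 -1.894
vertex -2.645 2.624 -1.791
vertex -2.142 2.848 -1.685
endloop
endfacet
facet normal 0.948 -0.177 0.266
outer loop
vertex -2.18 2.329 -1.894
vertex -2.142 2.848 -1.685
vertex -2.695 2.016 -0.269
endloop
endfacet

endsolid


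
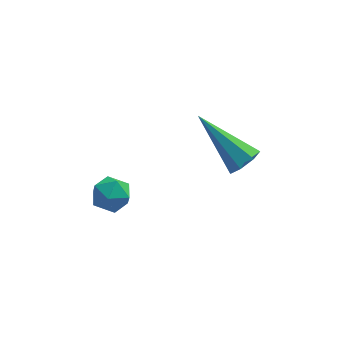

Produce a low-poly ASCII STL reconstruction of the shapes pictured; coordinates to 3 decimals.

solid 
facet normal 0.621 -0.489 -0.613
outer loop
vertex 2.503 0.724 -0.184
vertex 2.076 0.573 -0.496
vertex 2.389 1.023 -0.538
endloop
endfacet
facet normal 0.570 0.709 0.415
outer loop
vertex 2.503 0.724 -0.184
vertex 2.389 1.023 -0.538
vertex 0.864 1.527 0.696
endloop
endfacet
facet normal 0.622 -0.490 -0.611
outer loop
vertex 2.389 1.023 -0.538
vertex 2.076 0.573 -0.496
vertex 2.04 0.983 -0.861
endloop
endfacet
facet normal 0.118 0.962 -0.247
outer loop
vertex 2.389 1.023 -0.538
vertex 2.04 0.983 -0.861
vertex 0.864 1.527 0.696
endloop
endfacet
facet normal 0.622 -0.490 -0.611
outer loop
vertex 2.04 0.983 -0.861
vertex 2.076 0.573 -0.496
vertex 1.718 0.634 -0.909
endloop
endfacet
facet normal -0.539 0.581 -0.610
outer loop
vertex 2.04 0.983 -0.861
vertex 1.718 0.634 -0.909
vertex 0.864 1.527 0.696
endloop
endfacet
facet normal 0.621 -0.490 -0.611
outer loop
vertex 1.718 0.634 -0.909
vertex 2.076 0.573 -0.496
vertex 1.665 0.239 -0.646
endloop
endfacet
facet normal -0.905 -0.145 -0.401
outer loop
vertex 1.718 0.634 -0.909
vertex 1.665 0.239 -0.646
vertex 0.864 1.527 0.696
endloop
endfacet
facet normal 0.621 -0.489 -0.613
outer loop
vertex 1.665 0.239 -0.646
vertex 2.076 0.573 -0.496
vertex 1.922 0.095 -0.271
endloop
endfacet
facet normal -0.705 -0.673 0.225
outer loop
vertex 1.665 0.239 -0.646
vertex 1.922 0.095 -0.271
vertex 0.864 1.527 0.696
endloop
endfacet
facet normal 0.621 -0.489 -0.613
outer loop
vertex 1.922 0.095 -0.271
vertex 2.076 0.573 -0.496
vertex 2.295 0.311 -0.065
endloop
endfacet
facet normal -0.090 -0.602 0.793
outer loop
vertex 1.922 0.095 -0.271
vertex 2.295 0.311 -0.065
vertex 0.864 1.527 0.696
endloop
endfacet
facet normal 0.621 -0.489 -0.613
outer loop
vertex 2.295 0.311 -0.065
vertex 2.076 0.573 -0.496
vertex 2.503 0.724 -0.184
endloop
endfacet
facet normal 0.478 0.012 0.878
outer loop
vertex 2.295 0.311 -0.065
vertex 2.503 0.724 -0.184
vertex 0.864 1.527 0.696
endloop
endfacet
facet normal -0.996 0.023 0.086
outer loop
vertex -2.046 0.73 -1.807
vertex -2.056 0.101 -1.753
vertex -2.003 0.461 -1.238
endloop
endfacet
facet normal -0.705 0.620 0.346
outer loop
vertex -2.046 0.73 -1.807
vertex -2.003 0.461 -1.238
vertex -1.638 0.956 -1.381
endloop
endfacet
facet normal -0.328 0.928 -0.178
outer loop
vertex -2.046 0.73 -1.807
vertex -1.638 0.956 -1.381
vertex -1.466 0.901 -1.986
endloop
endfacet
facet normal -0.388 0.520 -0.761
outer loop
vertex -2.046 0.73 -1.807
vertex -1.466 0.901 -1.986
vertex -1.724 0.373 -2.215
endloop
endfacet
facet normal -0.801 -0.039 -0.598
outer loop
vertex -2.046 0.73 -1.807
vertex -1.724 0.373 -2.215
vertex -2.056 0.101 -1.753
endloop
endfacet
facet normal -0.251 0.435 0.865
outer loop
vertex -1.638 0.956 -1.381
vertex -2.003 0.461 -1.238
vertex -1.396 0.467 -1.065
endloop
endfacet
facet normal -0.722 -0.530 0.445
outer loop
vertex -2.003 0.461 -1.238
vertex -2.056 0.101 -1.753
vertex -1.654 -0.061 -1.294
endloop
endfacet
facet normal -0.406 -0.629 -0.662
outer loop
vertex -2.056 0.101 -1.753
vertex -1.724 0.373 -2.215
vertex -1.482 -0.116 -1.899
endloop
endfacet
facet normal 0.261 0.274 -0.926
outer loop
vertex -1.724 0.373 -2.215
vertex -1.466 0.901 -1.986
vertex -1.117 0.379 -2.042
endloop
endfacet
facet normal 0.357 0.934 0.017
outer loop
vertex -1.466 0.901 -1.986
vertex -1.638 0.956 -1.381
vertex -1.064 0.739 -1.527
endloop
endfacet
facet normal 0.388 -0.520 0.761
outer loop
vertex -1.074 0.11 -1.473
vertex -1.396 0.467 -1.065
vertex -1.654 -0.061 -1.294
endloop
endfacet
facet normal 0.328 -0.928 0.178
outer loop
vertex -1.074 0.11 -1.473
vertex -1.654 -0.061 -1.294
vertex -1.482 -0.116 -1.899
endloop
endfacet
facet normal 0.705 -0.620 -0.346
outer loop
vertex -1.074 0.11 -1.473
vertex -1.482 -0.116 -1.899
vertex -1.117 0.379 -2.042
endloop
endfacet
facet normal 0.996 -0.023 -0.086
outer loop
vertex -1.074 0.11 -1.473
vertex -1.117 0.379 -2.042
vertex -1.064 0.739 -1.527
endloop
endfacet
facet normal 0.801 0.039 0.598
outer loop
vertex -1.074 0.11 -1.473
vertex -1.064 0.739 -1.527
vertex -1.396 0.467 -1.065
endloop
endfacet
facet normal -0.261 -0.274 0.926
outer loop
vertex -1.654 -0.061 -1.294
vertex -1.396 0.467 -1.065
vertex -2.003 0.461 -1.238
endloop
endfacet
facet normal -0.357 -0.934 -0.017
outer loop
vertex -1.482 -0.116 -1.899
vertex -1.654 -0.061 -1.294
vertex -2.056 0.101 -1.753
endloop
endfacet
facet normal 0.251 -0.435 -0.865
outer loop
vertex -1.117 0.379 -2.042
vertex -1.482 -0.116 -1.899
vertex -1.724 0.373 -2.215
endloop
endfacet
facet normal 0.722 0.530 -0.445
outer loop
vertex -1.064 0.739 -1.527
vertex -1.117 0.379 -2.042
vertex -1.466 0.901 -1.986
endloop
endfacet
facet normal 0.406 0.629 0.662
outer loop
vertex -1.396 0.467 -1.065
vertex -1.064 0.739 -1.527
vertex -1.638 0.956 -1.381
endloop
endfacet

endsolid


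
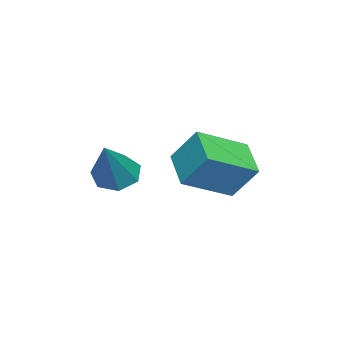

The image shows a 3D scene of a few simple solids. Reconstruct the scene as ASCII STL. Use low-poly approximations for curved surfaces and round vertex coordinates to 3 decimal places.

solid 
facet normal -0.654 -0.041 -0.755
outer loop
vertex 1.613 -2.284 0.204
vertex 1.056 -2.543 0.701
vertex 1.234 -1.799 0.506
endloop
endfacet
facet normal 0.699 0.681 -0.217
outer loop
vertex 1.613 -2.284 0.204
vertex 1.234 -1.799 0.506
vertex 2.424 -2.457 2.279
endloop
endfacet
facet normal -0.654 -0.042 -0.756
outer loop
vertex 1.234 -1.799 0.506
vertex 1.056 -2.543 0.701
vertex 0.721 -1.874 0.954
endloop
endfacet
facet normal 0.107 0.953 0.282
outer loop
vertex 1.234 -1.799 0.506
vertex 0.721 -1.874 0.954
vertex 2.424 -2.457 2.279
endloop
endfacet
facet normal -0.655 -0.042 -0.755
outer loop
vertex 0.721 -1.874 0.954
vertex 1.056 -2.543 0.701
vertex 0.461 -2.454 1.212
endloop
endfacet
facet normal -0.408 0.517 0.752
outer loop
vertex 0.721 -1.874 0.954
vertex 0.461 -2.454 1.212
vertex 2.424 -2.457 2.279
endloop
endfacet
facet normal -0.655 -0.042 -0.755
outer loop
vertex 0.461 -2.454 1.212
vertex 1.056 -2.543 0.701
vertex 0.649 -3.101 1.085
endloop
endfacet
facet normal -0.456 -0.297 0.839
outer loop
vertex 0.461 -2.454 1.212
vertex 0.649 -3.101 1.085
vertex 2.424 -2.457 2.279
endloop
endfacet
facet normal -0.655 -0.042 -0.755
outer loop
vertex 0.649 -3.101 1.085
vertex 1.056 -2.543 0.701
vertex 1.143 -3.328 0.669
endloop
endfacet
facet normal -0.002 -0.879 0.477
outer loop
vertex 0.649 -3.101 1.085
vertex 1.143 -3.328 0.669
vertex 2.424 -2.457 2.279
endloop
endfacet
facet normal -0.654 -0.042 -0.756
outer loop
vertex 1.143 -3.328 0.669
vertex 1.056 -2.543 0.701
vertex 1.573 -2.964 0.277
endloop
endfacet
facet normal 0.612 -0.788 -0.061
outer loop
vertex 1.143 -3.328 0.669
vertex 1.573 -2.964 0.277
vertex 2.424 -2.457 2.279
endloop
endfacet
facet normal -0.654 -0.043 -0.755
outer loop
vertex 1.573 -2.964 0.277
vertex 1.056 -2.543 0.701
vertex 1.613 -2.284 0.204
endloop
endfacet
facet normal 0.925 -0.094 -0.369
outer loop
vertex 1.573 -2.964 0.277
vertex 1.613 -2.284 0.204
vertex 2.424 -2.457 2.279
endloop
endfacet
facet normal -0.799 -0.447 0.403
outer loop
vertex -1.394 -0.709 1.719
vertex -2.569 0.624 0.868
vertex -1.513 -1.587 0.509
endloop
endfacet
facet normal 0.596 -0.676 0.432
outer loop
vertex -0.291 -0.904 -0.108
vertex -1.394 -0.709 1.719
vertex -1.513 -1.587 0.509
endloop
endfacet
facet normal -0.799 -0.447 0.403
outer loop
vertex -1.513 -1.587 0.509
vertex -2.569 0.624 0.868
vertex -2.688 -0.255 -0.342
endloop
endfacet
facet normal -0.080 -0.586 -0.807
outer loop
vertex -2.688 -0.255 -0.342
vertex -0.291 -0.904 -0.108
vertex -1.513 -1.587 0.509
endloop
endfacet
facet normal 0.080 0.586 0.807
outer loop
vertex -1.394 -0.709 1.719
vertex -1.347 1.307 0.251
vertex -2.569 0.624 0.868
endloop
endfacet
facet normal 0.597 -0.676 0.432
outer loop
vertex -0.172 -0.025 1.102
vertex -1.394 -0.709 1.719
vertex -0.291 -0.904 -0.108
endloop
endfacet
facet normal 0.080 0.586 0.807
outer loop
vertex -0.172 -0.025 1.102
vertex -1.347 1.307 0.251
vertex -1.394 -0.709 1.719
endloop
endfacet
facet normal -0.596 0.676 -0.433
outer loop
vertex -2.569 0.624 0.868
vertex -1.347 1.307 0.251
vertex -2.688 -0.255 -0.342
endloop
endfacet
facet normal -0.080 -0.585 -0.807
outer loop
vertex -1.466 0.429 -0.959
vertex -0.291 -0.904 -0.108
vertex -2.688 -0.255 -0.342
endloop
endfacet
facet normal -0.597 0.676 -0.432
outer loop
vertex -2.688 -0.255 -0.342
vertex -1.347 1.307 0.251
vertex -1.466 0.429 -0.959
endloop
endfacet
facet normal 0.799 0.447 -0.403
outer loop
vertex -1.466 0.429 -0.959
vertex -0.172 -0.025 1.102
vertex -0.291 -0.904 -0.108
endloop
endfacet
facet normal 0.799 0.447 -0.403
outer loop
vertex -1.347 1.307 0.251
vertex -0.172 -0.025 1.102
vertex -1.466 0.429 -0.959
endloop
endfacet

endsolid


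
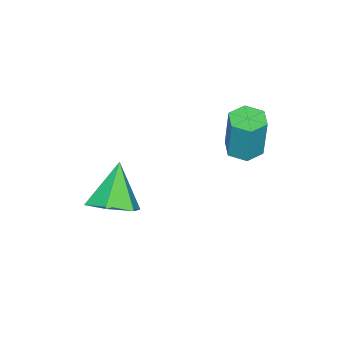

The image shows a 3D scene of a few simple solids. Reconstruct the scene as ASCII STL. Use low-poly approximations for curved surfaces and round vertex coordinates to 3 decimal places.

solid 
facet normal -0.109 -0.121 -0.987
outer loop
vertex 0.159 3.904 2.327
vertex -0.353 3.517 2.431
vertex -0.438 4.158 2.362
endloop
endfacet
facet normal 0.379 0.912 -0.154
outer loop
vertex 0.159 3.904 2.327
vertex -0.438 4.158 2.362
vertex 0.345 4.11 4.004
endloop
endfacet
facet normal 0.379 0.913 -0.154
outer loop
vertex 0.345 4.11 4.004
vertex -0.438 4.158 2.362
vertex -0.253 4.364 4.039
endloop
endfacet
facet normal 0.110 0.122 0.986
outer loop
vertex 0.345 4.11 4.004
vertex -0.253 4.364 4.039
vertex -0.167 3.723 4.109
endloop
endfacet
facet normal -0.109 -0.121 -0.987
outer loop
vertex -0.438 4.158 2.362
vertex -0.353 3.517 2.431
vertex -0.95 3.771 2.466
endloop
endfacet
facet normal -0.607 0.794 -0.031
outer loop
vertex -0.438 4.158 2.362
vertex -0.95 3.771 2.466
vertex -0.253 4.364 4.039
endloop
endfacet
facet normal -0.607 0.794 -0.031
outer loop
vertex -0.253 4.364 4.039
vertex -0.95 3.771 2.466
vertex -0.765 3.977 4.143
endloop
endfacet
facet normal 0.108 0.122 0.987
outer loop
vertex -0.253 4.364 4.039
vertex -0.765 3.977 4.143
vertex -0.167 3.723 4.109
endloop
endfacet
facet normal -0.110 -0.122 -0.986
outer loop
vertex -0.95 3.771 2.466
vertex -0.353 3.517 2.431
vertex -0.865 3.13 2.536
endloop
endfacet
facet normal -0.985 -0.117 0.123
outer loop
vertex -0.95 3.771 2.466
vertex -0.865 3.13 2.536
vertex -0.765 3.977 4.143
endloop
endfacet
facet normal -0.985 -0.119 0.124
outer loop
vertex -0.765 3.977 4.143
vertex -0.865 3.13 2.536
vertex -0.679 3.336 4.213
endloop
endfacet
facet normal 0.108 0.122 0.987
outer loop
vertex -0.765 3.977 4.143
vertex -0.679 3.336 4.213
vertex -0.167 3.723 4.109
endloop
endfacet
facet normal -0.110 -0.122 -0.986
outer loop
vertex -0.865 3.13 2.536
vertex -0.353 3.517 2.431
vertex -0.267 2.876 2.501
endloop
endfacet
facet normal -0.379 -0.913 0.154
outer loop
vertex -0.865 3.13 2.536
vertex -0.267 2.876 2.501
vertex -0.679 3.336 4.213
endloop
endfacet
facet normal -0.379 -0.912 0.154
outer loop
vertex -0.679 3.336 4.213
vertex -0.267 2.876 2.501
vertex -0.082 3.082 4.178
endloop
endfacet
facet normal 0.109 0.121 0.987
outer loop
vertex -0.679 3.336 4.213
vertex -0.082 3.082 4.178
vertex -0.167 3.723 4.109
endloop
endfacet
facet normal -0.108 -0.122 -0.987
outer loop
vertex -0.267 2.876 2.501
vertex -0.353 3.517 2.431
vertex 0.245 3.263 2.397
endloop
endfacet
facet normal 0.607 -0.794 0.031
outer loop
vertex -0.267 2.876 2.501
vertex 0.245 3.263 2.397
vertex -0.082 3.082 4.178
endloop
endfacet
facet normal 0.607 -0.794 0.031
outer loop
vertex -0.082 3.082 4.178
vertex 0.245 3.263 2.397
vertex 0.43 3.469 4.074
endloop
endfacet
facet normal 0.109 0.121 0.987
outer loop
vertex -0.082 3.082 4.178
vertex 0.43 3.469 4.074
vertex -0.167 3.723 4.109
endloop
endfacet
facet normal -0.108 -0.122 -0.987
outer loop
vertex 0.245 3.263 2.397
vertex -0.353 3.517 2.431
vertex 0.159 3.904 2.327
endloop
endfacet
facet normal 0.985 0.119 -0.123
outer loop
vertex 0.245 3.263 2.397
vertex 0.159 3.904 2.327
vertex 0.43 3.469 4.074
endloop
endfacet
facet normal 0.985 0.117 -0.124
outer loop
vertex 0.43 3.469 4.074
vertex 0.159 3.904 2.327
vertex 0.345 4.11 4.004
endloop
endfacet
facet normal 0.110 0.122 0.986
outer loop
vertex 0.43 3.469 4.074
vertex 0.345 4.11 4.004
vertex -0.167 3.723 4.109
endloop
endfacet
facet normal 0.593 0.196 -0.781
outer loop
vertex 2.568 0.139 0.076
vertex 1.852 -0.057 -0.517
vertex 1.976 0.829 -0.2
endloop
endfacet
facet normal 0.211 0.514 0.832
outer loop
vertex 2.568 0.139 0.076
vertex 1.976 0.829 -0.2
vertex 0.808 -0.403 0.857
endloop
endfacet
facet normal 0.593 0.196 -0.781
outer loop
vertex 1.976 0.829 -0.2
vertex 1.852 -0.057 -0.517
vertex 1.26 0.633 -0.793
endloop
endfacet
facet normal -0.508 0.785 0.354
outer loop
vertex 1.976 0.829 -0.2
vertex 1.26 0.633 -0.793
vertex 0.808 -0.403 0.857
endloop
endfacet
facet normal 0.593 0.196 -0.781
outer loop
vertex 1.26 0.633 -0.793
vertex 1.852 -0.057 -0.517
vertex 1.136 -0.254 -1.11
endloop
endfacet
facet normal -0.971 0.188 -0.148
outer loop
vertex 1.26 0.633 -0.793
vertex 1.136 -0.254 -1.11
vertex 0.808 -0.403 0.857
endloop
endfacet
facet normal 0.593 0.196 -0.781
outer loop
vertex 1.136 -0.254 -1.11
vertex 1.852 -0.057 -0.517
vertex 1.728 -0.944 -0.834
endloop
endfacet
facet normal -0.713 -0.680 -0.170
outer loop
vertex 1.136 -0.254 -1.11
vertex 1.728 -0.944 -0.834
vertex 0.808 -0.403 0.857
endloop
endfacet
facet normal 0.594 0.196 -0.781
outer loop
vertex 1.728 -0.944 -0.834
vertex 1.852 -0.057 -0.517
vertex 2.443 -0.748 -0.241
endloop
endfacet
facet normal 0.006 -0.952 0.308
outer loop
vertex 1.728 -0.944 -0.834
vertex 2.443 -0.748 -0.241
vertex 0.808 -0.403 0.857
endloop
endfacet
facet normal 0.593 0.195 -0.781
outer loop
vertex 2.443 -0.748 -0.241
vertex 1.852 -0.057 -0.517
vertex 2.568 0.139 0.076
endloop
endfacet
facet normal 0.468 -0.355 0.809
outer loop
vertex 2.443 -0.748 -0.241
vertex 2.568 0.139 0.076
vertex 0.808 -0.403 0.857
endloop
endfacet

endsolid


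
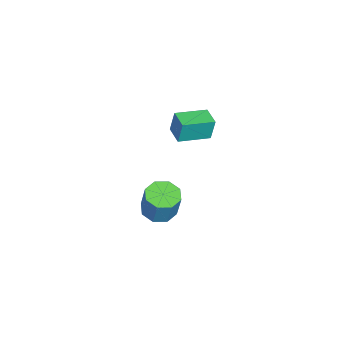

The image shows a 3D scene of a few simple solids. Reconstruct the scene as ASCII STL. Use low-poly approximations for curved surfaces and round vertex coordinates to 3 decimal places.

solid 
facet normal -0.632 0.761 -0.149
outer loop
vertex 1.802 2.481 2.476
vertex 2.538 3.074 2.381
vertex 1.821 2.281 1.374
endloop
endfacet
facet normal -0.774 -0.625 0.100
outer loop
vertex 2.782 1.126 1.599
vertex 1.802 2.481 2.476
vertex 1.821 2.281 1.374
endloop
endfacet
facet normal -0.633 0.760 -0.148
outer loop
vertex 1.821 2.281 1.374
vertex 2.538 3.074 2.381
vertex 2.557 2.875 1.279
endloop
endfacet
facet normal 0.017 -0.178 -0.984
outer loop
vertex 2.557 2.875 1.279
vertex 2.782 1.126 1.599
vertex 1.821 2.281 1.374
endloop
endfacet
facet normal -0.016 0.178 0.984
outer loop
vertex 1.802 2.481 2.476
vertex 3.499 1.919 2.606
vertex 2.538 3.074 2.381
endloop
endfacet
facet normal -0.775 -0.625 0.099
outer loop
vertex 2.763 1.325 2.701
vertex 1.802 2.481 2.476
vertex 2.782 1.126 1.599
endloop
endfacet
facet normal -0.016 0.178 0.984
outer loop
vertex 2.763 1.325 2.701
vertex 3.499 1.919 2.606
vertex 1.802 2.481 2.476
endloop
endfacet
facet normal 0.774 0.625 -0.099
outer loop
vertex 2.538 3.074 2.381
vertex 3.499 1.919 2.606
vertex 2.557 2.875 1.279
endloop
endfacet
facet normal 0.016 -0.178 -0.984
outer loop
vertex 3.518 1.719 1.504
vertex 2.782 1.126 1.599
vertex 2.557 2.875 1.279
endloop
endfacet
facet normal 0.775 0.624 -0.100
outer loop
vertex 2.557 2.875 1.279
vertex 3.499 1.919 2.606
vertex 3.518 1.719 1.504
endloop
endfacet
facet normal 0.632 -0.761 0.148
outer loop
vertex 3.518 1.719 1.504
vertex 2.763 1.325 2.701
vertex 2.782 1.126 1.599
endloop
endfacet
facet normal 0.633 -0.760 0.149
outer loop
vertex 3.499 1.919 2.606
vertex 2.763 1.325 2.701
vertex 3.518 1.719 1.504
endloop
endfacet
facet normal -0.263 -0.218 -0.940
outer loop
vertex 3.138 -0.064 -4.301
vertex 2.536 0.521 -4.268
vertex 3.345 0.513 -4.493
endloop
endfacet
facet normal 0.909 -0.382 -0.166
outer loop
vertex 3.138 -0.064 -4.301
vertex 3.345 0.513 -4.493
vertex 3.546 0.274 -2.844
endloop
endfacet
facet normal 0.909 -0.381 -0.166
outer loop
vertex 3.546 0.274 -2.844
vertex 3.345 0.513 -4.493
vertex 3.753 0.852 -3.037
endloop
endfacet
facet normal 0.263 0.219 0.939
outer loop
vertex 3.546 0.274 -2.844
vertex 3.753 0.852 -3.037
vertex 2.944 0.859 -2.812
endloop
endfacet
facet normal -0.263 -0.219 -0.939
outer loop
vertex 3.345 0.513 -4.493
vertex 2.536 0.521 -4.268
vertex 3.078 1.095 -4.554
endloop
endfacet
facet normal 0.871 0.365 -0.329
outer loop
vertex 3.345 0.513 -4.493
vertex 3.078 1.095 -4.554
vertex 3.753 0.852 -3.037
endloop
endfacet
facet normal 0.871 0.364 -0.329
outer loop
vertex 3.753 0.852 -3.037
vertex 3.078 1.095 -4.554
vertex 3.487 1.434 -3.097
endloop
endfacet
facet normal 0.263 0.217 0.940
outer loop
vertex 3.753 0.852 -3.037
vertex 3.487 1.434 -3.097
vertex 2.944 0.859 -2.812
endloop
endfacet
facet normal -0.264 -0.219 -0.939
outer loop
vertex 3.078 1.095 -4.554
vertex 2.536 0.521 -4.268
vertex 2.494 1.34 -4.447
endloop
endfacet
facet normal 0.322 0.898 -0.299
outer loop
vertex 3.078 1.095 -4.554
vertex 2.494 1.34 -4.447
vertex 3.487 1.434 -3.097
endloop
endfacet
facet normal 0.322 0.898 -0.299
outer loop
vertex 3.487 1.434 -3.097
vertex 2.494 1.34 -4.447
vertex 2.902 1.679 -2.99
endloop
endfacet
facet normal 0.263 0.218 0.940
outer loop
vertex 3.487 1.434 -3.097
vertex 2.902 1.679 -2.99
vertex 2.944 0.859 -2.812
endloop
endfacet
facet normal -0.263 -0.219 -0.940
outer loop
vertex 2.494 1.34 -4.447
vertex 2.536 0.521 -4.268
vertex 1.934 1.106 -4.236
endloop
endfacet
facet normal -0.414 0.905 -0.095
outer loop
vertex 2.494 1.34 -4.447
vertex 1.934 1.106 -4.236
vertex 2.902 1.679 -2.99
endloop
endfacet
facet normal -0.415 0.905 -0.094
outer loop
vertex 2.902 1.679 -2.99
vertex 1.934 1.106 -4.236
vertex 2.342 1.444 -2.779
endloop
endfacet
facet normal 0.263 0.218 0.940
outer loop
vertex 2.902 1.679 -2.99
vertex 2.342 1.444 -2.779
vertex 2.944 0.859 -2.812
endloop
endfacet
facet normal -0.263 -0.219 -0.939
outer loop
vertex 1.934 1.106 -4.236
vertex 2.536 0.521 -4.268
vertex 1.727 0.528 -4.043
endloop
endfacet
facet normal -0.909 0.381 0.166
outer loop
vertex 1.934 1.106 -4.236
vertex 1.727 0.528 -4.043
vertex 2.342 1.444 -2.779
endloop
endfacet
facet normal -0.909 0.381 0.166
outer loop
vertex 2.342 1.444 -2.779
vertex 1.727 0.528 -4.043
vertex 2.135 0.867 -2.587
endloop
endfacet
facet normal 0.263 0.218 0.940
outer loop
vertex 2.342 1.444 -2.779
vertex 2.135 0.867 -2.587
vertex 2.944 0.859 -2.812
endloop
endfacet
facet normal -0.263 -0.217 -0.940
outer loop
vertex 1.727 0.528 -4.043
vertex 2.536 0.521 -4.268
vertex 1.993 -0.054 -3.983
endloop
endfacet
facet normal -0.871 -0.364 0.329
outer loop
vertex 1.727 0.528 -4.043
vertex 1.993 -0.054 -3.983
vertex 2.135 0.867 -2.587
endloop
endfacet
facet normal -0.871 -0.365 0.329
outer loop
vertex 2.135 0.867 -2.587
vertex 1.993 -0.054 -3.983
vertex 2.402 0.285 -2.526
endloop
endfacet
facet normal 0.263 0.219 0.939
outer loop
vertex 2.135 0.867 -2.587
vertex 2.402 0.285 -2.526
vertex 2.944 0.859 -2.812
endloop
endfacet
facet normal -0.263 -0.218 -0.940
outer loop
vertex 1.993 -0.054 -3.983
vertex 2.536 0.521 -4.268
vertex 2.578 -0.299 -4.09
endloop
endfacet
facet normal -0.322 -0.898 0.299
outer loop
vertex 1.993 -0.054 -3.983
vertex 2.578 -0.299 -4.09
vertex 2.402 0.285 -2.526
endloop
endfacet
facet normal -0.322 -0.898 0.299
outer loop
vertex 2.402 0.285 -2.526
vertex 2.578 -0.299 -4.09
vertex 2.986 0.04 -2.633
endloop
endfacet
facet normal 0.264 0.219 0.939
outer loop
vertex 2.402 0.285 -2.526
vertex 2.986 0.04 -2.633
vertex 2.944 0.859 -2.812
endloop
endfacet
facet normal -0.263 -0.218 -0.940
outer loop
vertex 2.578 -0.299 -4.09
vertex 2.536 0.521 -4.268
vertex 3.138 -0.064 -4.301
endloop
endfacet
facet normal 0.415 -0.905 0.094
outer loop
vertex 2.578 -0.299 -4.09
vertex 3.138 -0.064 -4.301
vertex 2.986 0.04 -2.633
endloop
endfacet
facet normal 0.414 -0.905 0.094
outer loop
vertex 2.986 0.04 -2.633
vertex 3.138 -0.064 -4.301
vertex 3.546 0.274 -2.844
endloop
endfacet
facet normal 0.263 0.219 0.940
outer loop
vertex 2.986 0.04 -2.633
vertex 3.546 0.274 -2.844
vertex 2.944 0.859 -2.812
endloop
endfacet

endsolid


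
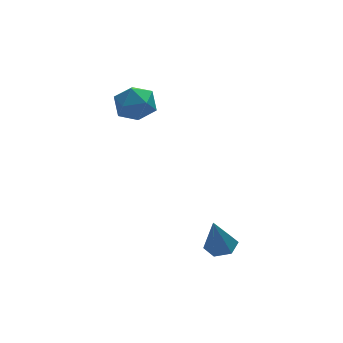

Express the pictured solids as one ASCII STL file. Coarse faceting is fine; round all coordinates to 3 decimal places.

solid 
facet normal -0.400 0.911 0.098
outer loop
vertex -2.988 3.051 1.372
vertex -3.491 2.75 2.114
vertex -2.628 3.115 2.245
endloop
endfacet
facet normal 0.258 0.950 -0.176
outer loop
vertex -2.988 3.051 1.372
vertex -2.628 3.115 2.245
vertex -2.08 2.833 1.526
endloop
endfacet
facet normal 0.268 0.568 -0.778
outer loop
vertex -2.988 3.051 1.372
vertex -2.08 2.833 1.526
vertex -2.605 2.294 0.952
endloop
endfacet
facet normal -0.383 0.292 -0.876
outer loop
vertex -2.988 3.051 1.372
vertex -2.605 2.294 0.952
vertex -3.477 2.243 1.316
endloop
endfacet
facet normal -0.796 0.505 -0.335
outer loop
vertex -2.988 3.051 1.372
vertex -3.477 2.243 1.316
vertex -3.491 2.75 2.114
endloop
endfacet
facet normal 0.709 0.645 0.287
outer loop
vertex -2.08 2.833 1.526
vertex -2.628 3.115 2.245
vertex -2.023 2.397 2.364
endloop
endfacet
facet normal -0.357 0.583 0.730
outer loop
vertex -2.628 3.115 2.245
vertex -3.491 2.75 2.114
vertex -2.895 2.346 2.728
endloop
endfacet
facet normal -0.997 -0.074 0.029
outer loop
vertex -3.491 2.75 2.114
vertex -3.477 2.243 1.316
vertex -3.42 1.807 2.154
endloop
endfacet
facet normal -0.329 -0.418 -0.847
outer loop
vertex -3.477 2.243 1.316
vertex -2.605 2.294 0.952
vertex -2.872 1.525 1.435
endloop
endfacet
facet normal 0.726 0.025 -0.688
outer loop
vertex -2.605 2.294 0.952
vertex -2.08 2.833 1.526
vertex -2.009 1.89 1.566
endloop
endfacet
facet normal 0.383 -0.292 0.876
outer loop
vertex -2.512 1.589 2.308
vertex -2.023 2.397 2.364
vertex -2.895 2.346 2.728
endloop
endfacet
facet normal -0.268 -0.568 0.778
outer loop
vertex -2.512 1.589 2.308
vertex -2.895 2.346 2.728
vertex -3.42 1.807 2.154
endloop
endfacet
facet normal -0.258 -0.950 0.176
outer loop
vertex -2.512 1.589 2.308
vertex -3.42 1.807 2.154
vertex -2.872 1.525 1.435
endloop
endfacet
facet normal 0.400 -0.911 -0.098
outer loop
vertex -2.512 1.589 2.308
vertex -2.872 1.525 1.435
vertex -2.009 1.89 1.566
endloop
endfacet
facet normal 0.796 -0.505 0.335
outer loop
vertex -2.512 1.589 2.308
vertex -2.009 1.89 1.566
vertex -2.023 2.397 2.364
endloop
endfacet
facet normal 0.329 0.418 0.847
outer loop
vertex -2.895 2.346 2.728
vertex -2.023 2.397 2.364
vertex -2.628 3.115 2.245
endloop
endfacet
facet normal -0.726 -0.025 0.688
outer loop
vertex -3.42 1.807 2.154
vertex -2.895 2.346 2.728
vertex -3.491 2.75 2.114
endloop
endfacet
facet normal -0.709 -0.645 -0.287
outer loop
vertex -2.872 1.525 1.435
vertex -3.42 1.807 2.154
vertex -3.477 2.243 1.316
endloop
endfacet
facet normal 0.357 -0.583 -0.730
outer loop
vertex -2.009 1.89 1.566
vertex -2.872 1.525 1.435
vertex -2.605 2.294 0.952
endloop
endfacet
facet normal 0.997 0.074 -0.029
outer loop
vertex -2.023 2.397 2.364
vertex -2.009 1.89 1.566
vertex -2.08 2.833 1.526
endloop
endfacet
facet normal 0.238 0.114 -0.965
outer loop
vertex -0.14 -2.585 -3.465
vertex -0.794 -2.416 -3.606
vertex -0.34 -1.925 -3.436
endloop
endfacet
facet normal 0.791 0.215 0.573
outer loop
vertex -0.14 -2.585 -3.465
vertex -0.34 -1.925 -3.436
vertex -1.186 -2.604 -2.014
endloop
endfacet
facet normal 0.239 0.113 -0.964
outer loop
vertex -0.34 -1.925 -3.436
vertex -0.794 -2.416 -3.606
vertex -0.994 -1.757 -3.578
endloop
endfacet
facet normal 0.118 0.867 0.484
outer loop
vertex -0.34 -1.925 -3.436
vertex -0.994 -1.757 -3.578
vertex -1.186 -2.604 -2.014
endloop
endfacet
facet normal 0.237 0.113 -0.965
outer loop
vertex -0.994 -1.757 -3.578
vertex -0.794 -2.416 -3.606
vertex -1.448 -2.248 -3.747
endloop
endfacet
facet normal -0.753 0.613 0.240
outer loop
vertex -0.994 -1.757 -3.578
vertex -1.448 -2.248 -3.747
vertex -1.186 -2.604 -2.014
endloop
endfacet
facet normal 0.237 0.113 -0.965
outer loop
vertex -1.448 -2.248 -3.747
vertex -0.794 -2.416 -3.606
vertex -1.248 -2.908 -3.775
endloop
endfacet
facet normal -0.953 -0.292 0.084
outer loop
vertex -1.448 -2.248 -3.747
vertex -1.248 -2.908 -3.775
vertex -1.186 -2.604 -2.014
endloop
endfacet
facet normal 0.237 0.113 -0.965
outer loop
vertex -1.248 -2.908 -3.775
vertex -0.794 -2.416 -3.606
vertex -0.594 -3.076 -3.634
endloop
endfacet
facet normal -0.280 -0.944 0.173
outer loop
vertex -1.248 -2.908 -3.775
vertex -0.594 -3.076 -3.634
vertex -1.186 -2.604 -2.014
endloop
endfacet
facet normal 0.237 0.113 -0.965
outer loop
vertex -0.594 -3.076 -3.634
vertex -0.794 -2.416 -3.606
vertex -0.14 -2.585 -3.465
endloop
endfacet
facet normal 0.591 -0.690 0.417
outer loop
vertex -0.594 -3.076 -3.634
vertex -0.14 -2.585 -3.465
vertex -1.186 -2.604 -2.014
endloop
endfacet

endsolid


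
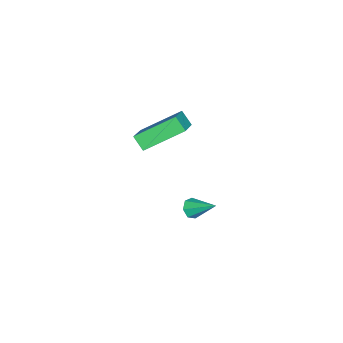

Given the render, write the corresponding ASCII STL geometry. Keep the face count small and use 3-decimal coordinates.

solid 
facet normal -0.845 -0.133 -0.518
outer loop
vertex -0.165 2.167 2.245
vertex 0.098 2.687 1.682
vertex 0.706 0.618 1.222
endloop
endfacet
facet normal -0.325 -0.642 0.695
outer loop
vertex 2.202 0.853 2.138
vertex -0.165 2.167 2.245
vertex 0.706 0.618 1.222
endloop
endfacet
facet normal -0.846 -0.134 -0.517
outer loop
vertex 0.706 0.618 1.222
vertex 0.098 2.687 1.682
vertex 0.968 1.138 0.659
endloop
endfacet
facet normal 0.425 -0.755 -0.500
outer loop
vertex 0.968 1.138 0.659
vertex 2.202 0.853 2.138
vertex 0.706 0.618 1.222
endloop
endfacet
facet normal -0.424 0.755 0.499
outer loop
vertex -0.165 2.167 2.245
vertex 1.594 2.922 2.598
vertex 0.098 2.687 1.682
endloop
endfacet
facet normal -0.325 -0.641 0.695
outer loop
vertex 1.332 2.402 3.161
vertex -0.165 2.167 2.245
vertex 2.202 0.853 2.138
endloop
endfacet
facet normal -0.424 0.755 0.500
outer loop
vertex 1.332 2.402 3.161
vertex 1.594 2.922 2.598
vertex -0.165 2.167 2.245
endloop
endfacet
facet normal 0.325 0.641 -0.695
outer loop
vertex 0.098 2.687 1.682
vertex 1.594 2.922 2.598
vertex 0.968 1.138 0.659
endloop
endfacet
facet normal 0.424 -0.755 -0.499
outer loop
vertex 2.465 1.373 1.575
vertex 2.202 0.853 2.138
vertex 0.968 1.138 0.659
endloop
endfacet
facet normal 0.325 0.642 -0.695
outer loop
vertex 0.968 1.138 0.659
vertex 1.594 2.922 2.598
vertex 2.465 1.373 1.575
endloop
endfacet
facet normal 0.845 0.133 0.518
outer loop
vertex 2.465 1.373 1.575
vertex 1.332 2.402 3.161
vertex 2.202 0.853 2.138
endloop
endfacet
facet normal 0.845 0.134 0.517
outer loop
vertex 1.594 2.922 2.598
vertex 1.332 2.402 3.161
vertex 2.465 1.373 1.575
endloop
endfacet
facet normal -0.185 -0.812 -0.554
outer loop
vertex 0.94 3.163 -3.92
vertex 0.716 2.922 -3.492
vertex 0.48 3.231 -3.866
endloop
endfacet
facet normal 0.046 0.795 -0.605
outer loop
vertex 0.94 3.163 -3.92
vertex 0.48 3.231 -3.866
vertex 0.984 4.098 -2.688
endloop
endfacet
facet normal -0.185 -0.812 -0.554
outer loop
vertex 0.48 3.231 -3.866
vertex 0.716 2.922 -3.492
vertex 0.197 3.066 -3.53
endloop
endfacet
facet normal -0.677 0.701 -0.226
outer loop
vertex 0.48 3.231 -3.866
vertex 0.197 3.066 -3.53
vertex 0.984 4.098 -2.688
endloop
endfacet
facet normal -0.184 -0.811 -0.555
outer loop
vertex 0.197 3.066 -3.53
vertex 0.716 2.922 -3.492
vertex 0.306 2.792 -3.166
endloop
endfacet
facet normal -0.846 0.272 0.458
outer loop
vertex 0.197 3.066 -3.53
vertex 0.306 2.792 -3.166
vertex 0.984 4.098 -2.688
endloop
endfacet
facet normal -0.184 -0.811 -0.555
outer loop
vertex 0.306 2.792 -3.166
vertex 0.716 2.922 -3.492
vertex 0.723 2.616 -3.047
endloop
endfacet
facet normal -0.335 -0.166 0.928
outer loop
vertex 0.306 2.792 -3.166
vertex 0.723 2.616 -3.047
vertex 0.984 4.098 -2.688
endloop
endfacet
facet normal -0.184 -0.811 -0.555
outer loop
vertex 0.723 2.616 -3.047
vertex 0.716 2.922 -3.492
vertex 1.136 2.67 -3.263
endloop
endfacet
facet normal 0.473 -0.285 0.833
outer loop
vertex 0.723 2.616 -3.047
vertex 1.136 2.67 -3.263
vertex 0.984 4.098 -2.688
endloop
endfacet
facet normal -0.185 -0.812 -0.554
outer loop
vertex 1.136 2.67 -3.263
vertex 0.716 2.922 -3.492
vertex 1.232 2.913 -3.651
endloop
endfacet
facet normal 0.970 0.005 0.243
outer loop
vertex 1.136 2.67 -3.263
vertex 1.232 2.913 -3.651
vertex 0.984 4.098 -2.688
endloop
endfacet
facet normal -0.185 -0.812 -0.554
outer loop
vertex 1.232 2.913 -3.651
vertex 0.716 2.922 -3.492
vertex 0.94 3.163 -3.92
endloop
endfacet
facet normal 0.780 0.485 -0.396
outer loop
vertex 1.232 2.913 -3.651
vertex 0.94 3.163 -3.92
vertex 0.984 4.098 -2.688
endloop
endfacet

endsolid


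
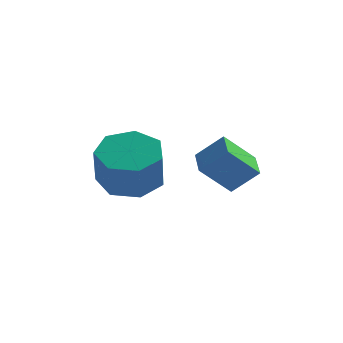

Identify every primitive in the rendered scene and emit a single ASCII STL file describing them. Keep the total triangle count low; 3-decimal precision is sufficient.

solid 
facet normal -0.088 0.436 -0.895
outer loop
vertex 1.77 -1.439 -1.49
vertex 0.69 -1.313 -1.322
vertex 1.508 -0.624 -1.067
endloop
endfacet
facet normal 0.958 0.285 0.045
outer loop
vertex 1.77 -1.439 -1.49
vertex 1.508 -0.624 -1.067
vertex 1.91 -2.133 -0.066
endloop
endfacet
facet normal 0.958 0.284 0.044
outer loop
vertex 1.91 -2.133 -0.066
vertex 1.508 -0.624 -1.067
vertex 1.649 -1.318 0.357
endloop
endfacet
facet normal 0.088 -0.436 0.895
outer loop
vertex 1.91 -2.133 -0.066
vertex 1.649 -1.318 0.357
vertex 0.83 -2.007 0.102
endloop
endfacet
facet normal -0.089 0.436 -0.895
outer loop
vertex 1.508 -0.624 -1.067
vertex 0.69 -1.313 -1.322
vertex 0.631 -0.328 -0.836
endloop
endfacet
facet normal 0.383 0.845 0.374
outer loop
vertex 1.508 -0.624 -1.067
vertex 0.631 -0.328 -0.836
vertex 1.649 -1.318 0.357
endloop
endfacet
facet normal 0.383 0.845 0.374
outer loop
vertex 1.649 -1.318 0.357
vertex 0.631 -0.328 -0.836
vertex 0.771 -1.022 0.588
endloop
endfacet
facet normal 0.088 -0.436 0.895
outer loop
vertex 1.649 -1.318 0.357
vertex 0.771 -1.022 0.588
vertex 0.83 -2.007 0.102
endloop
endfacet
facet normal -0.089 0.436 -0.895
outer loop
vertex 0.631 -0.328 -0.836
vertex 0.69 -1.313 -1.322
vertex -0.202 -0.774 -0.971
endloop
endfacet
facet normal -0.480 0.769 0.422
outer loop
vertex 0.631 -0.328 -0.836
vertex -0.202 -0.774 -0.971
vertex 0.771 -1.022 0.588
endloop
endfacet
facet normal -0.480 0.769 0.422
outer loop
vertex 0.771 -1.022 0.588
vertex -0.202 -0.774 -0.971
vertex -0.062 -1.468 0.453
endloop
endfacet
facet normal 0.089 -0.436 0.895
outer loop
vertex 0.771 -1.022 0.588
vertex -0.062 -1.468 0.453
vertex 0.83 -2.007 0.102
endloop
endfacet
facet normal -0.089 0.436 -0.895
outer loop
vertex -0.202 -0.774 -0.971
vertex 0.69 -1.313 -1.322
vertex -0.364 -1.626 -1.37
endloop
endfacet
facet normal -0.982 0.115 0.153
outer loop
vertex -0.202 -0.774 -0.971
vertex -0.364 -1.626 -1.37
vertex -0.062 -1.468 0.453
endloop
endfacet
facet normal -0.982 0.114 0.153
outer loop
vertex -0.062 -1.468 0.453
vertex -0.364 -1.626 -1.37
vertex -0.223 -2.319 0.053
endloop
endfacet
facet normal 0.088 -0.437 0.895
outer loop
vertex -0.062 -1.468 0.453
vertex -0.223 -2.319 0.053
vertex 0.83 -2.007 0.102
endloop
endfacet
facet normal -0.089 0.436 -0.895
outer loop
vertex -0.364 -1.626 -1.37
vertex 0.69 -1.313 -1.322
vertex 0.268 -2.242 -1.733
endloop
endfacet
facet normal -0.744 -0.627 -0.232
outer loop
vertex -0.364 -1.626 -1.37
vertex 0.268 -2.242 -1.733
vertex -0.223 -2.319 0.053
endloop
endfacet
facet normal -0.744 -0.626 -0.232
outer loop
vertex -0.223 -2.319 0.053
vertex 0.268 -2.242 -1.733
vertex 0.409 -2.936 -0.309
endloop
endfacet
facet normal 0.087 -0.436 0.896
outer loop
vertex -0.223 -2.319 0.053
vertex 0.409 -2.936 -0.309
vertex 0.83 -2.007 0.102
endloop
endfacet
facet normal -0.088 0.436 -0.896
outer loop
vertex 0.268 -2.242 -1.733
vertex 0.69 -1.313 -1.322
vertex 1.218 -2.159 -1.786
endloop
endfacet
facet normal 0.054 -0.896 -0.442
outer loop
vertex 0.268 -2.242 -1.733
vertex 1.218 -2.159 -1.786
vertex 0.409 -2.936 -0.309
endloop
endfacet
facet normal 0.054 -0.896 -0.442
outer loop
vertex 0.409 -2.936 -0.309
vertex 1.218 -2.159 -1.786
vertex 1.358 -2.853 -0.362
endloop
endfacet
facet normal 0.088 -0.436 0.896
outer loop
vertex 0.409 -2.936 -0.309
vertex 1.358 -2.853 -0.362
vertex 0.83 -2.007 0.102
endloop
endfacet
facet normal -0.088 0.436 -0.896
outer loop
vertex 1.218 -2.159 -1.786
vertex 0.69 -1.313 -1.322
vertex 1.77 -1.439 -1.49
endloop
endfacet
facet normal 0.811 -0.491 -0.319
outer loop
vertex 1.218 -2.159 -1.786
vertex 1.77 -1.439 -1.49
vertex 1.358 -2.853 -0.362
endloop
endfacet
facet normal 0.811 -0.491 -0.319
outer loop
vertex 1.358 -2.853 -0.362
vertex 1.77 -1.439 -1.49
vertex 1.91 -2.133 -0.066
endloop
endfacet
facet normal 0.088 -0.436 0.896
outer loop
vertex 1.358 -2.853 -0.362
vertex 1.91 -2.133 -0.066
vertex 0.83 -2.007 0.102
endloop
endfacet
facet normal -0.721 -0.097 -0.686
outer loop
vertex 3.021 -2.011 -0.527
vertex 2.674 -0.958 -0.311
vertex 3.934 -1.5 -1.559
endloop
endfacet
facet normal 0.307 -0.933 -0.190
outer loop
vertex 4.806 -1.382 -0.729
vertex 3.021 -2.011 -0.527
vertex 3.934 -1.5 -1.559
endloop
endfacet
facet normal -0.721 -0.097 -0.686
outer loop
vertex 3.934 -1.5 -1.559
vertex 2.674 -0.958 -0.311
vertex 3.587 -0.446 -1.343
endloop
endfacet
facet normal 0.621 0.348 -0.702
outer loop
vertex 3.587 -0.446 -1.343
vertex 4.806 -1.382 -0.729
vertex 3.934 -1.5 -1.559
endloop
endfacet
facet normal -0.621 -0.349 0.702
outer loop
vertex 3.021 -2.011 -0.527
vertex 3.546 -0.84 0.519
vertex 2.674 -0.958 -0.311
endloop
endfacet
facet normal 0.307 -0.932 -0.191
outer loop
vertex 3.893 -1.894 0.303
vertex 3.021 -2.011 -0.527
vertex 4.806 -1.382 -0.729
endloop
endfacet
facet normal -0.621 -0.348 0.702
outer loop
vertex 3.893 -1.894 0.303
vertex 3.546 -0.84 0.519
vertex 3.021 -2.011 -0.527
endloop
endfacet
facet normal -0.307 0.932 0.191
outer loop
vertex 2.674 -0.958 -0.311
vertex 3.546 -0.84 0.519
vertex 3.587 -0.446 -1.343
endloop
endfacet
facet normal 0.621 0.349 -0.702
outer loop
vertex 4.459 -0.329 -0.513
vertex 4.806 -1.382 -0.729
vertex 3.587 -0.446 -1.343
endloop
endfacet
facet normal -0.307 0.933 0.191
outer loop
vertex 3.587 -0.446 -1.343
vertex 3.546 -0.84 0.519
vertex 4.459 -0.329 -0.513
endloop
endfacet
facet normal 0.721 0.097 0.686
outer loop
vertex 4.459 -0.329 -0.513
vertex 3.893 -1.894 0.303
vertex 4.806 -1.382 -0.729
endloop
endfacet
facet normal 0.721 0.097 0.686
outer loop
vertex 3.546 -0.84 0.519
vertex 3.893 -1.894 0.303
vertex 4.459 -0.329 -0.513
endloop
endfacet

endsolid
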